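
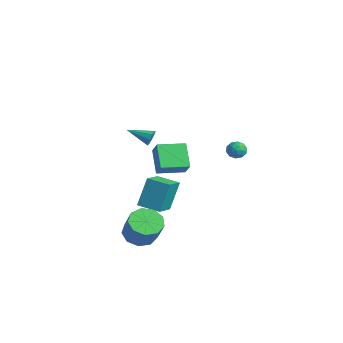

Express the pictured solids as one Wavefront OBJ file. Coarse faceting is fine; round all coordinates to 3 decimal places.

v 1.335 -2.299 0.072
v 0.169 -1.884 1.238
v 1.779 -0.714 -0.047
v 0.613 -0.299 1.119
v 2.147 -2.461 0.941
v 0.981 -2.046 2.107
v 2.591 -0.876 0.822
v 1.425 -0.461 1.988
v -3.349 -0.243 -5.147
v -3.565 0.547 -3.257
v -2.184 0.577 -5.356
v -2.4 1.367 -3.466
v -2.36 -1.487 -4.514
v -2.576 -0.697 -2.624
v -1.195 -0.667 -4.723
v -1.411 0.123 -2.833
v 0.409 3.945 -0.544
v 0.735 3.398 -0.464
v -0.195 3.702 0.264
v 0.131 3.155 0.344
v 0.412 3.718 0.469
v 0.786 3.868 -0.03
v -0.246 3.232 -0.17
v 0.128 3.382 -0.669
v 0.331 2.958 -0.233
v 0.737 3.258 0.162
v -0.197 3.842 -0.362
v 0.209 4.142 0.033
v 0.625 3.693 -0.575
v -0.085 3.407 0.375
v 0.08 3.738 0.448
v 0.272 3.417 0.495
v 0.655 3.969 -0.32
v 0.847 3.648 -0.273
v 0.657 3.836 0.275
v -0.307 3.452 0.073
v -0.115 3.131 0.12
v 0.268 3.683 -0.695
v 0.46 3.362 -0.648
v -0.117 3.264 -0.475
v 0.579 3.113 -0.392
v 0.224 2.97 0.083
v 0.003 3.015 -0.219
v 0.222 3.103 -0.512
v 0.818 3.29 -0.16
v 0.463 3.147 0.315
v 0.628 3.478 0.388
v 0.848 3.566 0.095
v 0.581 3.031 -0.024
v 0.077 3.953 -0.515
v -0.278 3.81 -0.04
v -0.308 3.534 -0.295
v -0.088 3.622 -0.588
v 0.316 4.13 -0.283
v -0.039 3.987 0.192
v 0.318 3.997 0.312
v 0.537 4.085 0.019
v -0.041 4.069 -0.176
v 1.534 -3.46 -4.229
v 2.372 -3.254 -4.791
v 3.384 -3.394 -3.333
v 2.546 -3.6 -2.771
v 2.096 -2.655 -4.541
v 3.108 -2.796 -3.084
v 1.557 -2.433 -4.146
v 2.569 -2.574 -2.688
v 1.007 -2.692 -3.789
v 2.019 -2.832 -2.331
v 0.704 -3.309 -3.638
v 1.716 -3.45 -2.18
v 0.789 -3.997 -3.764
v 1.801 -4.138 -2.306
v 1.223 -4.434 -4.107
v 2.234 -4.574 -2.649
v 1.802 -4.415 -4.507
v 2.814 -4.555 -3.049
v 2.256 -3.948 -4.777
v 3.268 -4.089 -3.319
v 2.438 -3.192 3.558
v 2.747 -3.307 3.985
v 1.462 -4.168 4.002
v 2.513 -3.034 4.069
v 2.243 -2.835 3.914
v 2.064 -2.803 3.592
v 2.06 -2.953 3.255
v 2.233 -3.214 3.059
v 2.501 -3.465 3.097
v 2.74 -3.588 3.35
v 2.837 -3.525 3.701
f 2 4 1
f 5 2 1
f 1 4 3
f 3 5 1
f 2 8 4
f 6 2 5
f 6 8 2
f 4 8 3
f 7 5 3
f 3 8 7
f 7 6 5
f 8 6 7
f 10 12 9
f 13 10 9
f 9 12 11
f 11 13 9
f 10 16 12
f 14 10 13
f 14 16 10
f 12 16 11
f 15 13 11
f 11 16 15
f 15 14 13
f 16 14 15
f 17 54 33
f 54 28 57
f 33 57 22
f 54 57 33
f 17 33 29
f 33 22 34
f 29 34 18
f 33 34 29
f 17 29 38
f 29 18 39
f 38 39 24
f 29 39 38
f 17 38 50
f 38 24 53
f 50 53 27
f 38 53 50
f 17 50 54
f 50 27 58
f 54 58 28
f 50 58 54
f 18 34 45
f 34 22 48
f 45 48 26
f 34 48 45
f 22 57 35
f 57 28 56
f 35 56 21
f 57 56 35
f 28 58 55
f 58 27 51
f 55 51 19
f 58 51 55
f 27 53 52
f 53 24 40
f 52 40 23
f 53 40 52
f 24 39 44
f 39 18 41
f 44 41 25
f 39 41 44
f 20 46 32
f 46 26 47
f 32 47 21
f 46 47 32
f 20 32 30
f 32 21 31
f 30 31 19
f 32 31 30
f 20 30 37
f 30 19 36
f 37 36 23
f 30 36 37
f 20 37 42
f 37 23 43
f 42 43 25
f 37 43 42
f 20 42 46
f 42 25 49
f 46 49 26
f 42 49 46
f 21 47 35
f 47 26 48
f 35 48 22
f 47 48 35
f 19 31 55
f 31 21 56
f 55 56 28
f 31 56 55
f 23 36 52
f 36 19 51
f 52 51 27
f 36 51 52
f 25 43 44
f 43 23 40
f 44 40 24
f 43 40 44
f 26 49 45
f 49 25 41
f 45 41 18
f 49 41 45
f 60 59 63
f 60 63 61
f 61 63 64
f 61 64 62
f 63 59 65
f 63 65 64
f 64 65 66
f 64 66 62
f 65 59 67
f 65 67 66
f 66 67 68
f 66 68 62
f 67 59 69
f 67 69 68
f 68 69 70
f 68 70 62
f 69 59 71
f 69 71 70
f 70 71 72
f 70 72 62
f 71 59 73
f 71 73 72
f 72 73 74
f 72 74 62
f 73 59 75
f 73 75 74
f 74 75 76
f 74 76 62
f 75 59 77
f 75 77 76
f 76 77 78
f 76 78 62
f 77 59 60
f 77 60 78
f 78 60 61
f 78 61 62
f 80 79 82
f 80 82 81
f 82 79 83
f 82 83 81
f 83 79 84
f 83 84 81
f 84 79 85
f 84 85 81
f 85 79 86
f 85 86 81
f 86 79 87
f 86 87 81
f 87 79 88
f 87 88 81
f 88 79 89
f 88 89 81
f 89 79 80
f 89 80 81



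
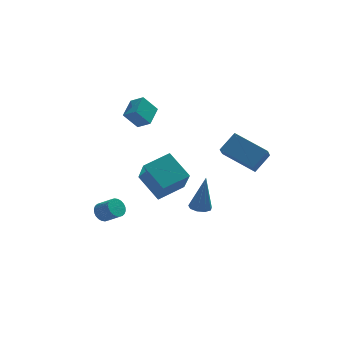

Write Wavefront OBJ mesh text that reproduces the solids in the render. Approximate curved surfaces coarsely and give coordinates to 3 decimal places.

v -0.963 2.827 1.035
v -1.723 2.851 1.989
v -0.391 3.914 1.464
v -1.152 3.938 2.417
v -0.368 2.322 1.523
v -1.129 2.346 2.476
v 0.203 3.409 1.951
v -0.557 3.433 2.905
v -3.244 0.067 -3.52
v -2.831 0.5 -3.561
v -2.163 -0.074 -2.902
v -2.576 -0.507 -2.86
v -2.953 0.571 -3.375
v -2.286 -0.002 -2.715
v -3.12 0.566 -3.211
v -2.452 -0.008 -2.551
v -3.306 0.485 -3.094
v -2.638 -0.089 -2.434
v -3.482 0.34 -3.041
v -2.814 -0.234 -2.382
v -3.622 0.153 -3.062
v -2.954 -0.421 -2.402
v -3.704 -0.046 -3.152
v -3.037 -0.62 -2.493
v -3.717 -0.229 -3.298
v -3.049 -0.803 -2.639
v -3.657 -0.366 -3.478
v -2.989 -0.94 -2.819
v -3.534 -0.438 -3.665
v -2.867 -1.011 -3.005
v -3.368 -0.432 -3.829
v -2.7 -1.006 -3.169
v -3.182 -0.351 -3.946
v -2.514 -0.925 -3.286
v -3.006 -0.206 -3.998
v -2.338 -0.78 -3.339
v -2.866 -0.019 -3.978
v -2.198 -0.593 -3.318
v -2.783 0.18 -3.887
v -2.116 -0.394 -3.228
v -2.771 0.363 -3.741
v -2.103 -0.211 -3.082
v -1.511 -0.911 -0.429
v -1.441 -2.074 1.11
v -0.074 -0.302 -0.034
v -0.004 -1.464 1.505
v -0.716 -2.156 -1.405
v -0.646 -3.318 0.134
v 0.721 -1.546 -1.01
v 0.791 -2.709 0.529
v 1.561 -1.477 -2.681
v 2.163 -1.452 -2.774
v 1.879 -1.343 -0.599
v 2.003 -1.066 -2.775
v 1.635 -0.873 -2.731
v 1.233 -0.963 -2.664
v 0.985 -1.293 -2.605
v 1.006 -1.709 -2.581
v 1.287 -2.016 -2.604
v 1.696 -2.071 -2.663
v 2.042 -1.848 -2.73
v 4.019 -3.105 0.706
v 3.713 -3.94 1.542
v 2.597 -1.863 1.425
v 2.291 -2.698 2.26
v 4.869 -2.602 1.52
v 4.563 -3.437 2.355
v 3.447 -1.36 2.238
v 3.141 -2.195 3.074
f 2 4 1
f 5 2 1
f 1 4 3
f 3 5 1
f 2 8 4
f 6 2 5
f 6 8 2
f 4 8 3
f 7 5 3
f 3 8 7
f 7 6 5
f 8 6 7
f 10 9 13
f 10 13 11
f 11 13 14
f 11 14 12
f 13 9 15
f 13 15 14
f 14 15 16
f 14 16 12
f 15 9 17
f 15 17 16
f 16 17 18
f 16 18 12
f 17 9 19
f 17 19 18
f 18 19 20
f 18 20 12
f 19 9 21
f 19 21 20
f 20 21 22
f 20 22 12
f 21 9 23
f 21 23 22
f 22 23 24
f 22 24 12
f 23 9 25
f 23 25 24
f 24 25 26
f 24 26 12
f 25 9 27
f 25 27 26
f 26 27 28
f 26 28 12
f 27 9 29
f 27 29 28
f 28 29 30
f 28 30 12
f 29 9 31
f 29 31 30
f 30 31 32
f 30 32 12
f 31 9 33
f 31 33 32
f 32 33 34
f 32 34 12
f 33 9 35
f 33 35 34
f 34 35 36
f 34 36 12
f 35 9 37
f 35 37 36
f 36 37 38
f 36 38 12
f 37 9 39
f 37 39 38
f 38 39 40
f 38 40 12
f 39 9 41
f 39 41 40
f 40 41 42
f 40 42 12
f 41 9 10
f 41 10 42
f 42 10 11
f 42 11 12
f 44 46 43
f 47 44 43
f 43 46 45
f 45 47 43
f 44 50 46
f 48 44 47
f 48 50 44
f 46 50 45
f 49 47 45
f 45 50 49
f 49 48 47
f 50 48 49
f 52 51 54
f 52 54 53
f 54 51 55
f 54 55 53
f 55 51 56
f 55 56 53
f 56 51 57
f 56 57 53
f 57 51 58
f 57 58 53
f 58 51 59
f 58 59 53
f 59 51 60
f 59 60 53
f 60 51 61
f 60 61 53
f 61 51 52
f 61 52 53
f 63 65 62
f 66 63 62
f 62 65 64
f 64 66 62
f 63 69 65
f 67 63 66
f 67 69 63
f 65 69 64
f 68 66 64
f 64 69 68
f 68 67 66
f 69 67 68



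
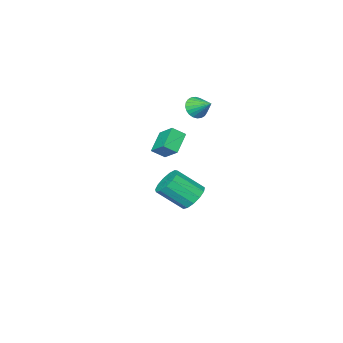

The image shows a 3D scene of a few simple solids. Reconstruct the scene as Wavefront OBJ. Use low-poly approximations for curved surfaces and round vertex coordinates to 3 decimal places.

v -0.706 0.358 3.403
v -0.424 0.025 3.975
v -0.774 1.422 4.057
v -0.192 0.118 3.847
v -0.039 0.249 3.651
v 0.013 0.396 3.418
v -0.044 0.537 3.182
v -0.202 0.651 2.98
v -0.437 0.721 2.842
v -0.713 0.735 2.79
v -0.987 0.692 2.831
v -1.219 0.598 2.959
v -1.372 0.468 3.155
v -1.425 0.321 3.388
v -1.367 0.18 3.624
v -1.209 0.065 3.826
v -0.974 -0.004 3.964
v -0.699 -0.018 4.017
v -0.635 0.249 -3.328
v 0.128 0.637 -3.636
v 1.138 -0.381 -2.421
v 0.375 -0.769 -2.112
v -0.039 0.932 -3.251
v 0.971 -0.086 -2.036
v -0.395 1.01 -2.89
v 0.616 -0.008 -1.675
v -0.827 0.846 -2.668
v 0.183 -0.172 -1.453
v -1.198 0.493 -2.656
v -0.188 -0.525 -1.44
v -1.391 0.062 -2.856
v -0.381 -0.956 -1.641
v -1.343 -0.309 -3.207
v -0.333 -1.327 -1.991
v -1.071 -0.503 -3.596
v -0.061 -1.521 -2.38
v -0.66 -0.459 -3.899
v 0.35 -1.477 -2.684
v -0.242 -0.189 -4.022
v 0.768 -1.207 -2.806
v 0.052 0.219 -3.924
v 1.062 -0.799 -2.708
v 2.937 2.768 3.264
v 3.496 2.377 3.737
v 3.011 3.779 4.012
v 3.57 3.388 4.485
v 3.91 3.252 2.515
v 4.469 2.861 2.988
v 3.984 4.263 3.263
v 4.543 3.872 3.736
f 2 1 4
f 2 4 3
f 4 1 5
f 4 5 3
f 5 1 6
f 5 6 3
f 6 1 7
f 6 7 3
f 7 1 8
f 7 8 3
f 8 1 9
f 8 9 3
f 9 1 10
f 9 10 3
f 10 1 11
f 10 11 3
f 11 1 12
f 11 12 3
f 12 1 13
f 12 13 3
f 13 1 14
f 13 14 3
f 14 1 15
f 14 15 3
f 15 1 16
f 15 16 3
f 16 1 17
f 16 17 3
f 17 1 18
f 17 18 3
f 18 1 2
f 18 2 3
f 20 19 23
f 20 23 21
f 21 23 24
f 21 24 22
f 23 19 25
f 23 25 24
f 24 25 26
f 24 26 22
f 25 19 27
f 25 27 26
f 26 27 28
f 26 28 22
f 27 19 29
f 27 29 28
f 28 29 30
f 28 30 22
f 29 19 31
f 29 31 30
f 30 31 32
f 30 32 22
f 31 19 33
f 31 33 32
f 32 33 34
f 32 34 22
f 33 19 35
f 33 35 34
f 34 35 36
f 34 36 22
f 35 19 37
f 35 37 36
f 36 37 38
f 36 38 22
f 37 19 39
f 37 39 38
f 38 39 40
f 38 40 22
f 39 19 41
f 39 41 40
f 40 41 42
f 40 42 22
f 41 19 20
f 41 20 42
f 42 20 21
f 42 21 22
f 44 46 43
f 47 44 43
f 43 46 45
f 45 47 43
f 44 50 46
f 48 44 47
f 48 50 44
f 46 50 45
f 49 47 45
f 45 50 49
f 49 48 47
f 50 48 49



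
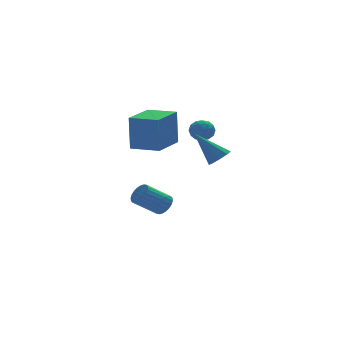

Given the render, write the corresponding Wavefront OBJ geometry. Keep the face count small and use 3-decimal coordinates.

v 0.751 0.508 2.662
v 1.066 0.733 2.035
v 1.394 -0.493 2.625
v 1.709 -0.268 1.998
v 1.861 0.076 2.631
v 1.463 0.695 2.654
v 0.997 -0.455 2.006
v 0.599 0.164 2.029
v 1.217 0.138 1.63
v 1.751 0.466 2.016
v 0.709 -0.226 2.644
v 1.243 0.102 3.03
v 0.852 0.709 2.352
v 1.608 -0.469 2.308
v 1.697 -0.266 2.68
v 1.882 -0.134 2.312
v 1.086 0.686 2.715
v 1.27 0.819 2.347
v 1.738 0.432 2.697
v 1.19 -0.579 2.313
v 1.374 -0.446 1.945
v 0.578 0.374 2.348
v 0.763 0.506 1.98
v 0.722 -0.192 1.963
v 1.126 0.491 1.745
v 1.504 -0.098 1.724
v 1.086 -0.208 1.729
v 0.852 0.156 1.742
v 1.44 0.684 1.972
v 1.818 0.095 1.951
v 1.907 0.298 2.322
v 1.673 0.662 2.336
v 1.529 0.334 1.734
v 0.642 0.145 2.709
v 1.02 -0.444 2.688
v 0.787 -0.422 2.324
v 0.553 -0.058 2.338
v 0.956 0.338 2.936
v 1.334 -0.251 2.915
v 1.608 0.084 2.918
v 1.374 0.448 2.931
v 0.931 -0.094 2.926
v -0.049 -4.359 2.049
v 0.447 -4.575 2.492
v -0.991 -3.401 3.571
v 0.57 -4.153 2.303
v 0.403 -3.828 1.994
v 0.024 -3.75 1.711
v -0.389 -3.958 1.587
v -0.643 -4.353 1.678
v -0.619 -4.751 1.943
v -0.329 -4.966 2.258
v 0.092 -4.896 2.475
v -3.208 -4.048 2.956
v -3.203 -3.903 4.971
v -4.221 -2.799 2.869
v -4.216 -2.655 4.884
v -1.544 -2.705 2.856
v -1.539 -2.561 4.871
v -2.557 -1.457 2.769
v -2.552 -1.312 4.784
v -0.661 0.802 -3.007
v -0.236 0.846 -2.453
v -1.594 0.943 -1.419
v -2.019 0.898 -1.973
v -0.266 1.11 -2.518
v -1.625 1.207 -1.484
v -0.357 1.326 -2.657
v -1.716 1.423 -1.623
v -0.494 1.463 -2.85
v -1.853 1.56 -1.816
v -0.656 1.499 -3.067
v -2.015 1.596 -2.033
v -0.819 1.429 -3.274
v -2.178 1.526 -2.24
v -0.958 1.263 -3.441
v -2.317 1.36 -2.407
v -1.052 1.027 -3.542
v -2.41 1.124 -2.508
v -1.086 0.757 -3.561
v -2.444 0.854 -2.527
v -1.055 0.493 -3.496
v -2.414 0.59 -2.462
v -0.964 0.277 -3.357
v -2.323 0.374 -2.323
v -0.827 0.14 -3.164
v -2.186 0.237 -2.13
v -0.665 0.104 -2.947
v -2.024 0.201 -1.913
v -0.502 0.174 -2.74
v -1.861 0.271 -1.706
v -0.363 0.34 -2.573
v -1.722 0.437 -1.539
v -0.27 0.576 -2.472
v -1.628 0.673 -1.438
f 1 38 17
f 38 12 41
f 17 41 6
f 38 41 17
f 1 17 13
f 17 6 18
f 13 18 2
f 17 18 13
f 1 13 22
f 13 2 23
f 22 23 8
f 13 23 22
f 1 22 34
f 22 8 37
f 34 37 11
f 22 37 34
f 1 34 38
f 34 11 42
f 38 42 12
f 34 42 38
f 2 18 29
f 18 6 32
f 29 32 10
f 18 32 29
f 6 41 19
f 41 12 40
f 19 40 5
f 41 40 19
f 12 42 39
f 42 11 35
f 39 35 3
f 42 35 39
f 11 37 36
f 37 8 24
f 36 24 7
f 37 24 36
f 8 23 28
f 23 2 25
f 28 25 9
f 23 25 28
f 4 30 16
f 30 10 31
f 16 31 5
f 30 31 16
f 4 16 14
f 16 5 15
f 14 15 3
f 16 15 14
f 4 14 21
f 14 3 20
f 21 20 7
f 14 20 21
f 4 21 26
f 21 7 27
f 26 27 9
f 21 27 26
f 4 26 30
f 26 9 33
f 30 33 10
f 26 33 30
f 5 31 19
f 31 10 32
f 19 32 6
f 31 32 19
f 3 15 39
f 15 5 40
f 39 40 12
f 15 40 39
f 7 20 36
f 20 3 35
f 36 35 11
f 20 35 36
f 9 27 28
f 27 7 24
f 28 24 8
f 27 24 28
f 10 33 29
f 33 9 25
f 29 25 2
f 33 25 29
f 44 43 46
f 44 46 45
f 46 43 47
f 46 47 45
f 47 43 48
f 47 48 45
f 48 43 49
f 48 49 45
f 49 43 50
f 49 50 45
f 50 43 51
f 50 51 45
f 51 43 52
f 51 52 45
f 52 43 53
f 52 53 45
f 53 43 44
f 53 44 45
f 55 57 54
f 58 55 54
f 54 57 56
f 56 58 54
f 55 61 57
f 59 55 58
f 59 61 55
f 57 61 56
f 60 58 56
f 56 61 60
f 60 59 58
f 61 59 60
f 63 62 66
f 63 66 64
f 64 66 67
f 64 67 65
f 66 62 68
f 66 68 67
f 67 68 69
f 67 69 65
f 68 62 70
f 68 70 69
f 69 70 71
f 69 71 65
f 70 62 72
f 70 72 71
f 71 72 73
f 71 73 65
f 72 62 74
f 72 74 73
f 73 74 75
f 73 75 65
f 74 62 76
f 74 76 75
f 75 76 77
f 75 77 65
f 76 62 78
f 76 78 77
f 77 78 79
f 77 79 65
f 78 62 80
f 78 80 79
f 79 80 81
f 79 81 65
f 80 62 82
f 80 82 81
f 81 82 83
f 81 83 65
f 82 62 84
f 82 84 83
f 83 84 85
f 83 85 65
f 84 62 86
f 84 86 85
f 85 86 87
f 85 87 65
f 86 62 88
f 86 88 87
f 87 88 89
f 87 89 65
f 88 62 90
f 88 90 89
f 89 90 91
f 89 91 65
f 90 62 92
f 90 92 91
f 91 92 93
f 91 93 65
f 92 62 94
f 92 94 93
f 93 94 95
f 93 95 65
f 94 62 63
f 94 63 95
f 95 63 64
f 95 64 65



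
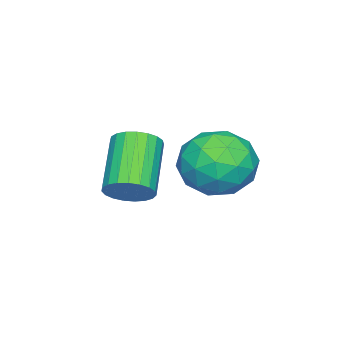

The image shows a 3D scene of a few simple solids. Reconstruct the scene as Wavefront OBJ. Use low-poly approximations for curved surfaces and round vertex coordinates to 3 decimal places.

v 0.517 -0.385 0.125
v 1.035 -0.472 0.729
v -0.538 -1.042 1.998
v -1.057 -0.955 1.395
v 0.945 -0.154 0.76
v -0.628 -0.724 2.029
v 0.781 0.125 0.682
v -0.792 -0.445 1.951
v 0.571 0.316 0.508
v -1.002 -0.254 1.777
v 0.352 0.385 0.267
v -1.221 -0.185 1.537
v 0.161 0.321 0.002
v -1.412 -0.249 1.271
v 0.032 0.135 -0.241
v -1.541 -0.435 1.028
v -0.013 -0.14 -0.422
v -1.587 -0.711 0.847
v 0.033 -0.459 -0.507
v -1.54 -1.029 0.762
v 0.162 -0.764 -0.484
v -1.411 -1.334 0.785
v 0.353 -1.004 -0.355
v -1.22 -1.574 0.914
v 0.573 -1.137 -0.143
v -1 -1.707 1.127
v 0.782 -1.14 0.116
v -0.791 -1.71 1.385
v 0.946 -1.012 0.376
v -0.627 -1.582 1.645
v 1.035 -0.776 0.593
v -0.538 -1.346 1.862
v -0.405 3.12 1.454
v 0.437 2.325 1.954
v -1.517 1.535 0.806
v -0.675 0.74 1.306
v -1.402 1.445 2.059
v -0.715 2.424 2.459
v -0.365 1.436 0.301
v 0.322 2.415 0.701
v 0.462 1.284 1.242
v -0.179 1.289 2.328
v -0.901 2.571 0.432
v -1.542 2.576 1.518
v 0.114 2.862 1.761
v -1.194 0.998 0.999
v -1.621 1.413 1.442
v -1.126 0.945 1.736
v -0.563 2.92 2.058
v -0.069 2.453 2.352
v -1.15 1.935 2.414
v -1.011 1.407 0.408
v -0.517 0.94 0.702
v 0.046 2.915 1.024
v 0.541 2.447 1.318
v 0.07 1.925 0.346
v 0.623 1.782 1.636
v -0.031 0.851 1.255
v 0.152 1.26 0.664
v 0.556 1.835 0.9
v 0.246 1.785 2.275
v -0.407 0.854 1.894
v -0.835 1.268 2.337
v -0.431 1.844 2.572
v 0.261 1.174 1.856
v -0.673 3.006 0.866
v -1.326 2.075 0.485
v -0.649 2.016 0.188
v -0.245 2.592 0.423
v -1.049 3.009 1.505
v -1.703 2.078 1.124
v -1.636 2.025 1.86
v -1.232 2.6 2.096
v -1.341 2.686 0.904
f 2 1 5
f 2 5 3
f 3 5 6
f 3 6 4
f 5 1 7
f 5 7 6
f 6 7 8
f 6 8 4
f 7 1 9
f 7 9 8
f 8 9 10
f 8 10 4
f 9 1 11
f 9 11 10
f 10 11 12
f 10 12 4
f 11 1 13
f 11 13 12
f 12 13 14
f 12 14 4
f 13 1 15
f 13 15 14
f 14 15 16
f 14 16 4
f 15 1 17
f 15 17 16
f 16 17 18
f 16 18 4
f 17 1 19
f 17 19 18
f 18 19 20
f 18 20 4
f 19 1 21
f 19 21 20
f 20 21 22
f 20 22 4
f 21 1 23
f 21 23 22
f 22 23 24
f 22 24 4
f 23 1 25
f 23 25 24
f 24 25 26
f 24 26 4
f 25 1 27
f 25 27 26
f 26 27 28
f 26 28 4
f 27 1 29
f 27 29 28
f 28 29 30
f 28 30 4
f 29 1 31
f 29 31 30
f 30 31 32
f 30 32 4
f 31 1 2
f 31 2 32
f 32 2 3
f 32 3 4
f 33 70 49
f 70 44 73
f 49 73 38
f 70 73 49
f 33 49 45
f 49 38 50
f 45 50 34
f 49 50 45
f 33 45 54
f 45 34 55
f 54 55 40
f 45 55 54
f 33 54 66
f 54 40 69
f 66 69 43
f 54 69 66
f 33 66 70
f 66 43 74
f 70 74 44
f 66 74 70
f 34 50 61
f 50 38 64
f 61 64 42
f 50 64 61
f 38 73 51
f 73 44 72
f 51 72 37
f 73 72 51
f 44 74 71
f 74 43 67
f 71 67 35
f 74 67 71
f 43 69 68
f 69 40 56
f 68 56 39
f 69 56 68
f 40 55 60
f 55 34 57
f 60 57 41
f 55 57 60
f 36 62 48
f 62 42 63
f 48 63 37
f 62 63 48
f 36 48 46
f 48 37 47
f 46 47 35
f 48 47 46
f 36 46 53
f 46 35 52
f 53 52 39
f 46 52 53
f 36 53 58
f 53 39 59
f 58 59 41
f 53 59 58
f 36 58 62
f 58 41 65
f 62 65 42
f 58 65 62
f 37 63 51
f 63 42 64
f 51 64 38
f 63 64 51
f 35 47 71
f 47 37 72
f 71 72 44
f 47 72 71
f 39 52 68
f 52 35 67
f 68 67 43
f 52 67 68
f 41 59 60
f 59 39 56
f 60 56 40
f 59 56 60
f 42 65 61
f 65 41 57
f 61 57 34
f 65 57 61



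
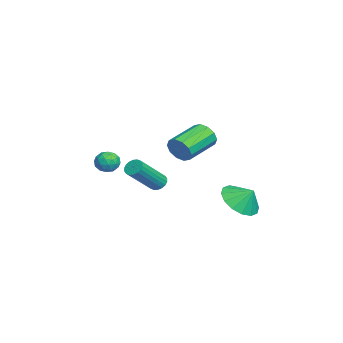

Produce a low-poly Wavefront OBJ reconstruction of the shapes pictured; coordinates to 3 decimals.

v 2.03 2.221 -1.384
v 3.027 1.822 -1.492
v 2.35 2.819 -0.636
v 3.01 2.262 -1.836
v 2.73 2.692 -2.059
v 2.262 2.995 -2.101
v 1.732 3.091 -1.951
v 1.282 2.954 -1.649
v 1.032 2.621 -1.277
v 1.05 2.18 -0.933
v 1.33 1.751 -0.71
v 1.797 1.448 -0.668
v 2.327 1.351 -0.818
v 2.778 1.488 -1.119
v 4.079 -0.533 2.524
v 4.441 -0.402 3.12
v 3.224 0.724 3.612
v 2.861 0.593 3.016
v 4.578 -0.12 2.813
v 3.361 1.006 3.306
v 4.524 0.004 2.396
v 3.307 1.131 2.888
v 4.3 -0.077 2.027
v 3.083 1.05 2.52
v 3.992 -0.332 1.849
v 2.774 0.794 2.341
v 3.716 -0.664 1.928
v 2.499 0.462 2.42
v 3.579 -0.946 2.234
v 2.362 0.18 2.727
v 3.633 -1.071 2.652
v 2.416 0.056 3.144
v 3.857 -0.99 3.02
v 2.64 0.137 3.513
v 4.166 -0.734 3.199
v 2.948 0.392 3.691
v -0.089 -3.716 0.669
v 0.132 -3.434 0.124
v 0.828 -4.226 0.776
v 1.049 -3.944 0.231
v 0.954 -3.586 0.767
v 0.387 -3.271 0.701
v 0.573 -4.389 0.199
v 0.006 -4.074 0.133
v 0.541 -3.85 -0.167
v 0.776 -3.354 0.185
v 0.184 -4.306 0.715
v 0.419 -3.81 1.067
v -0.059 -3.53 0.387
v 1.019 -4.13 0.513
v 0.963 -3.919 0.828
v 1.093 -3.754 0.508
v 0.091 -3.434 0.726
v 0.22 -3.269 0.406
v 0.704 -3.358 0.784
v 0.74 -4.391 0.494
v 0.869 -4.226 0.174
v -0.133 -3.906 0.392
v -0.003 -3.741 0.072
v 0.256 -4.302 0.116
v 0.311 -3.609 -0.104
v 0.85 -3.909 -0.041
v 0.571 -4.17 -0.06
v 0.237 -3.985 -0.099
v 0.449 -3.317 0.103
v 0.988 -3.617 0.165
v 0.932 -3.407 0.481
v 0.599 -3.222 0.442
v 0.69 -3.562 -0.068
v -0.028 -4.043 0.735
v 0.511 -4.343 0.797
v 0.361 -4.438 0.458
v 0.028 -4.253 0.419
v 0.11 -3.751 0.941
v 0.649 -4.051 1.004
v 0.723 -3.675 0.999
v 0.389 -3.49 0.96
v 0.27 -4.098 0.968
v 0.639 -1.498 -0.795
v 0.925 -1.676 -1.164
v 2.027 -2.781 0.226
v 1.741 -2.602 0.595
v 1.033 -1.492 -1.103
v 2.135 -2.596 0.287
v 1.063 -1.308 -0.98
v 2.165 -2.413 0.41
v 1.009 -1.162 -0.822
v 2.111 -2.267 0.569
v 0.881 -1.083 -0.657
v 1.983 -2.187 0.733
v 0.706 -1.085 -0.52
v 1.808 -2.19 0.87
v 0.517 -1.17 -0.438
v 1.619 -2.274 0.952
v 0.353 -1.319 -0.426
v 1.455 -2.424 0.964
v 0.245 -1.504 -0.487
v 1.347 -2.608 0.903
v 0.215 -1.687 -0.61
v 1.317 -2.792 0.78
v 0.269 -1.833 -0.769
v 1.371 -2.938 0.622
v 0.397 -1.913 -0.933
v 1.499 -3.017 0.457
v 0.572 -1.91 -1.07
v 1.674 -3.015 0.32
v 0.761 -1.826 -1.152
v 1.863 -2.93 0.238
f 2 1 4
f 2 4 3
f 4 1 5
f 4 5 3
f 5 1 6
f 5 6 3
f 6 1 7
f 6 7 3
f 7 1 8
f 7 8 3
f 8 1 9
f 8 9 3
f 9 1 10
f 9 10 3
f 10 1 11
f 10 11 3
f 11 1 12
f 11 12 3
f 12 1 13
f 12 13 3
f 13 1 14
f 13 14 3
f 14 1 2
f 14 2 3
f 16 15 19
f 16 19 17
f 17 19 20
f 17 20 18
f 19 15 21
f 19 21 20
f 20 21 22
f 20 22 18
f 21 15 23
f 21 23 22
f 22 23 24
f 22 24 18
f 23 15 25
f 23 25 24
f 24 25 26
f 24 26 18
f 25 15 27
f 25 27 26
f 26 27 28
f 26 28 18
f 27 15 29
f 27 29 28
f 28 29 30
f 28 30 18
f 29 15 31
f 29 31 30
f 30 31 32
f 30 32 18
f 31 15 33
f 31 33 32
f 32 33 34
f 32 34 18
f 33 15 35
f 33 35 34
f 34 35 36
f 34 36 18
f 35 15 16
f 35 16 36
f 36 16 17
f 36 17 18
f 37 74 53
f 74 48 77
f 53 77 42
f 74 77 53
f 37 53 49
f 53 42 54
f 49 54 38
f 53 54 49
f 37 49 58
f 49 38 59
f 58 59 44
f 49 59 58
f 37 58 70
f 58 44 73
f 70 73 47
f 58 73 70
f 37 70 74
f 70 47 78
f 74 78 48
f 70 78 74
f 38 54 65
f 54 42 68
f 65 68 46
f 54 68 65
f 42 77 55
f 77 48 76
f 55 76 41
f 77 76 55
f 48 78 75
f 78 47 71
f 75 71 39
f 78 71 75
f 47 73 72
f 73 44 60
f 72 60 43
f 73 60 72
f 44 59 64
f 59 38 61
f 64 61 45
f 59 61 64
f 40 66 52
f 66 46 67
f 52 67 41
f 66 67 52
f 40 52 50
f 52 41 51
f 50 51 39
f 52 51 50
f 40 50 57
f 50 39 56
f 57 56 43
f 50 56 57
f 40 57 62
f 57 43 63
f 62 63 45
f 57 63 62
f 40 62 66
f 62 45 69
f 66 69 46
f 62 69 66
f 41 67 55
f 67 46 68
f 55 68 42
f 67 68 55
f 39 51 75
f 51 41 76
f 75 76 48
f 51 76 75
f 43 56 72
f 56 39 71
f 72 71 47
f 56 71 72
f 45 63 64
f 63 43 60
f 64 60 44
f 63 60 64
f 46 69 65
f 69 45 61
f 65 61 38
f 69 61 65
f 80 79 83
f 80 83 81
f 81 83 84
f 81 84 82
f 83 79 85
f 83 85 84
f 84 85 86
f 84 86 82
f 85 79 87
f 85 87 86
f 86 87 88
f 86 88 82
f 87 79 89
f 87 89 88
f 88 89 90
f 88 90 82
f 89 79 91
f 89 91 90
f 90 91 92
f 90 92 82
f 91 79 93
f 91 93 92
f 92 93 94
f 92 94 82
f 93 79 95
f 93 95 94
f 94 95 96
f 94 96 82
f 95 79 97
f 95 97 96
f 96 97 98
f 96 98 82
f 97 79 99
f 97 99 98
f 98 99 100
f 98 100 82
f 99 79 101
f 99 101 100
f 100 101 102
f 100 102 82
f 101 79 103
f 101 103 102
f 102 103 104
f 102 104 82
f 103 79 105
f 103 105 104
f 104 105 106
f 104 106 82
f 105 79 107
f 105 107 106
f 106 107 108
f 106 108 82
f 107 79 80
f 107 80 108
f 108 80 81
f 108 81 82



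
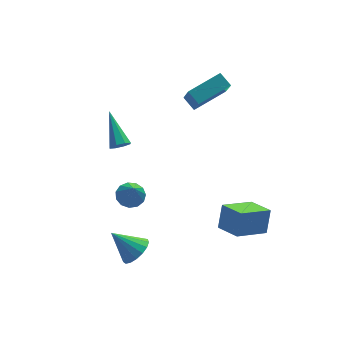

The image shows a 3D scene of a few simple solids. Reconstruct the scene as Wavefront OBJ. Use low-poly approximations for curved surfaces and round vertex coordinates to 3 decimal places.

v 1.714 -2.714 -3.317
v 2.092 -2.181 -2.124
v 1.203 -1.441 -3.723
v 1.581 -0.909 -2.53
v 3.399 -2.271 -4.05
v 3.777 -1.739 -2.857
v 2.888 -0.999 -4.456
v 3.266 -0.466 -3.263
v 1.592 2.742 2.151
v 1.271 3.421 2.628
v 1.726 3.85 0.663
v 1.405 4.53 1.141
v 3.415 3.23 2.679
v 3.094 3.91 3.157
v 3.549 4.339 1.192
v 3.228 5.018 1.669
v -2.928 -1.368 -4.36
v -2.501 -1.801 -3.737
v -3.952 -0.712 -3.2
v -2.298 -1.438 -3.764
v -2.24 -1.059 -3.926
v -2.339 -0.751 -4.188
v -2.573 -0.585 -4.49
v -2.889 -0.597 -4.761
v -3.213 -0.787 -4.941
v -3.472 -1.109 -4.987
v -3.607 -1.491 -4.89
v -3.586 -1.845 -4.671
v -3.414 -2.089 -4.381
v -3.131 -2.169 -4.086
v -2.802 -2.065 -3.854
v -2.821 1.348 1.432
v -2.293 1.446 1.312
v -2.859 3.012 2.628
v -2.558 1.633 1.043
v -2.976 1.653 1.002
v -3.304 1.494 1.213
v -3.348 1.249 1.553
v -3.084 1.062 1.822
v -2.665 1.042 1.862
v -2.338 1.201 1.651
v -2.605 0.487 -1.758
v -1.881 0.343 -1.814
v -2.655 -0.267 -0.462
v -1.914 0.702 -1.606
v -2.165 0.994 -1.446
v -2.557 1.124 -1.385
v -2.963 1.053 -1.443
v -3.256 0.801 -1.6
v -3.342 0.45 -1.808
v -3.195 0.111 -2
v -2.859 -0.109 -2.115
v -2.444 -0.14 -2.116
v -2.079 0.029 -2.004
f 2 4 1
f 5 2 1
f 1 4 3
f 3 5 1
f 2 8 4
f 6 2 5
f 6 8 2
f 4 8 3
f 7 5 3
f 3 8 7
f 7 6 5
f 8 6 7
f 10 12 9
f 13 10 9
f 9 12 11
f 11 13 9
f 10 16 12
f 14 10 13
f 14 16 10
f 12 16 11
f 15 13 11
f 11 16 15
f 15 14 13
f 16 14 15
f 18 17 20
f 18 20 19
f 20 17 21
f 20 21 19
f 21 17 22
f 21 22 19
f 22 17 23
f 22 23 19
f 23 17 24
f 23 24 19
f 24 17 25
f 24 25 19
f 25 17 26
f 25 26 19
f 26 17 27
f 26 27 19
f 27 17 28
f 27 28 19
f 28 17 29
f 28 29 19
f 29 17 30
f 29 30 19
f 30 17 31
f 30 31 19
f 31 17 18
f 31 18 19
f 33 32 35
f 33 35 34
f 35 32 36
f 35 36 34
f 36 32 37
f 36 37 34
f 37 32 38
f 37 38 34
f 38 32 39
f 38 39 34
f 39 32 40
f 39 40 34
f 40 32 41
f 40 41 34
f 41 32 33
f 41 33 34
f 43 42 45
f 43 45 44
f 45 42 46
f 45 46 44
f 46 42 47
f 46 47 44
f 47 42 48
f 47 48 44
f 48 42 49
f 48 49 44
f 49 42 50
f 49 50 44
f 50 42 51
f 50 51 44
f 51 42 52
f 51 52 44
f 52 42 53
f 52 53 44
f 53 42 54
f 53 54 44
f 54 42 43
f 54 43 44



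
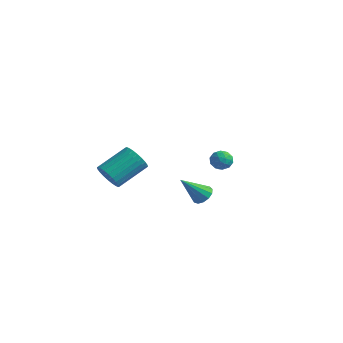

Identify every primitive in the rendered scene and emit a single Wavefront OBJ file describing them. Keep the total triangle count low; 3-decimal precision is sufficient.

v 3.779 0.994 0.852
v 4.34 0.684 0.877
v 3.52 0.456 0.003
v 4.081 0.146 0.028
v 3.634 0.038 0.475
v 3.794 0.37 1
v 4.066 0.77 -0.12
v 4.226 1.102 0.405
v 4.517 0.545 0.276
v 4.25 0.093 0.644
v 3.61 1.047 0.236
v 3.343 0.595 0.604
v 4.082 0.886 0.939
v 3.778 0.254 -0.059
v 3.515 0.19 0.204
v 3.845 0.008 0.219
v 3.762 0.702 1.011
v 4.091 0.519 1.026
v 3.676 0.14 0.79
v 3.769 0.621 -0.146
v 4.098 0.438 -0.131
v 4.015 1.132 0.661
v 4.345 0.95 0.676
v 4.184 1 0.09
v 4.516 0.622 0.601
v 4.364 0.306 0.102
v 4.355 0.673 0.014
v 4.449 0.868 0.323
v 4.359 0.356 0.817
v 4.207 0.04 0.318
v 3.944 -0.023 0.581
v 4.039 0.172 0.889
v 4.463 0.275 0.464
v 3.653 1.1 0.562
v 3.501 0.784 0.063
v 3.821 0.968 -0.009
v 3.916 1.163 0.299
v 3.496 0.834 0.778
v 3.344 0.518 0.279
v 3.411 0.272 0.557
v 3.505 0.467 0.866
v 3.397 0.865 0.416
v 0.877 2.963 -4.358
v 1.494 2.695 -4.264
v 0.203 1.897 -2.962
v 1.475 3.003 -4.038
v 1.266 3.299 -3.913
v 0.933 3.488 -3.929
v 0.582 3.51 -4.082
v 0.325 3.358 -4.322
v 0.242 3.081 -4.573
v 0.362 2.766 -4.756
v 0.644 2.514 -4.812
v 1.001 2.404 -4.724
v 1.318 2.471 -4.52
v -3.453 0.282 -3.343
v -2.956 0.522 -4.041
v -2.41 2.258 -3.055
v -2.907 2.018 -2.357
v -3.262 0.665 -4.123
v -2.715 2.401 -3.137
v -3.597 0.749 -4.087
v -3.05 2.486 -3.101
v -3.91 0.763 -3.937
v -3.363 2.499 -2.951
v -4.153 0.703 -3.696
v -3.607 2.439 -2.71
v -4.29 0.579 -3.402
v -3.744 2.315 -2.416
v -4.3 0.41 -3.099
v -3.753 2.146 -2.113
v -4.18 0.221 -2.833
v -3.634 1.957 -1.847
v -3.95 0.042 -2.645
v -3.404 1.778 -1.659
v -3.645 -0.101 -2.563
v -3.098 1.635 -1.577
v -3.31 -0.186 -2.599
v -2.763 1.551 -1.613
v -2.997 -0.199 -2.749
v -2.45 1.537 -1.763
v -2.753 -0.139 -2.99
v -2.207 1.597 -2.004
v -2.616 -0.015 -3.284
v -2.07 1.721 -2.298
v -2.607 0.154 -3.587
v -2.06 1.89 -2.601
v -2.726 0.343 -3.853
v -2.18 2.079 -2.867
f 1 38 17
f 38 12 41
f 17 41 6
f 38 41 17
f 1 17 13
f 17 6 18
f 13 18 2
f 17 18 13
f 1 13 22
f 13 2 23
f 22 23 8
f 13 23 22
f 1 22 34
f 22 8 37
f 34 37 11
f 22 37 34
f 1 34 38
f 34 11 42
f 38 42 12
f 34 42 38
f 2 18 29
f 18 6 32
f 29 32 10
f 18 32 29
f 6 41 19
f 41 12 40
f 19 40 5
f 41 40 19
f 12 42 39
f 42 11 35
f 39 35 3
f 42 35 39
f 11 37 36
f 37 8 24
f 36 24 7
f 37 24 36
f 8 23 28
f 23 2 25
f 28 25 9
f 23 25 28
f 4 30 16
f 30 10 31
f 16 31 5
f 30 31 16
f 4 16 14
f 16 5 15
f 14 15 3
f 16 15 14
f 4 14 21
f 14 3 20
f 21 20 7
f 14 20 21
f 4 21 26
f 21 7 27
f 26 27 9
f 21 27 26
f 4 26 30
f 26 9 33
f 30 33 10
f 26 33 30
f 5 31 19
f 31 10 32
f 19 32 6
f 31 32 19
f 3 15 39
f 15 5 40
f 39 40 12
f 15 40 39
f 7 20 36
f 20 3 35
f 36 35 11
f 20 35 36
f 9 27 28
f 27 7 24
f 28 24 8
f 27 24 28
f 10 33 29
f 33 9 25
f 29 25 2
f 33 25 29
f 44 43 46
f 44 46 45
f 46 43 47
f 46 47 45
f 47 43 48
f 47 48 45
f 48 43 49
f 48 49 45
f 49 43 50
f 49 50 45
f 50 43 51
f 50 51 45
f 51 43 52
f 51 52 45
f 52 43 53
f 52 53 45
f 53 43 54
f 53 54 45
f 54 43 55
f 54 55 45
f 55 43 44
f 55 44 45
f 57 56 60
f 57 60 58
f 58 60 61
f 58 61 59
f 60 56 62
f 60 62 61
f 61 62 63
f 61 63 59
f 62 56 64
f 62 64 63
f 63 64 65
f 63 65 59
f 64 56 66
f 64 66 65
f 65 66 67
f 65 67 59
f 66 56 68
f 66 68 67
f 67 68 69
f 67 69 59
f 68 56 70
f 68 70 69
f 69 70 71
f 69 71 59
f 70 56 72
f 70 72 71
f 71 72 73
f 71 73 59
f 72 56 74
f 72 74 73
f 73 74 75
f 73 75 59
f 74 56 76
f 74 76 75
f 75 76 77
f 75 77 59
f 76 56 78
f 76 78 77
f 77 78 79
f 77 79 59
f 78 56 80
f 78 80 79
f 79 80 81
f 79 81 59
f 80 56 82
f 80 82 81
f 81 82 83
f 81 83 59
f 82 56 84
f 82 84 83
f 83 84 85
f 83 85 59
f 84 56 86
f 84 86 85
f 85 86 87
f 85 87 59
f 86 56 88
f 86 88 87
f 87 88 89
f 87 89 59
f 88 56 57
f 88 57 89
f 89 57 58
f 89 58 59



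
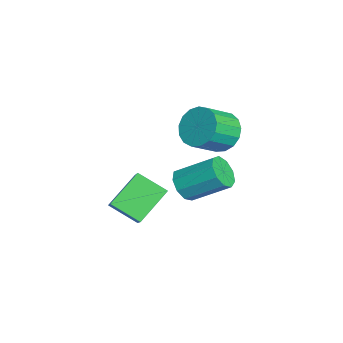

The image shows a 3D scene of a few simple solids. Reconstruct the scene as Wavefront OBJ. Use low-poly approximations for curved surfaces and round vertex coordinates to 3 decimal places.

v 0.03 -1.687 -2.124
v 0.665 -1.967 -1.932
v 0.985 -0.592 -0.984
v 0.35 -0.313 -1.176
v 0.717 -1.697 -2.341
v 1.036 -0.323 -1.393
v 0.447 -1.423 -2.648
v 0.766 -0.048 -1.7
v -0.017 -1.272 -2.71
v 0.302 0.103 -1.762
v -0.46 -1.316 -2.498
v -0.141 0.059 -1.55
v -0.673 -1.533 -2.111
v -0.354 -0.158 -1.163
v -0.557 -1.823 -1.73
v -0.238 -0.448 -0.782
v -0.166 -2.049 -1.533
v 0.153 -0.674 -0.585
v 0.317 -2.106 -1.613
v 0.636 -0.731 -0.665
v 0.578 -3.365 -3.733
v 0.106 -4.401 -3.107
v -0.299 -2.39 -2.783
v -0.771 -3.426 -2.156
v 2.011 -3.274 -2.504
v 1.539 -4.31 -1.877
v 1.134 -2.299 -1.553
v 0.662 -3.335 -0.927
v -3.231 -0.159 -1.687
v -2.557 0.447 -1.535
v -1.894 -0.494 -0.721
v -2.569 -1.101 -0.873
v -2.844 0.526 -1.21
v -2.181 -0.416 -0.397
v -3.22 0.447 -0.995
v -2.557 -0.495 -0.181
v -3.598 0.23 -0.938
v -2.935 -0.712 -0.124
v -3.893 -0.077 -1.053
v -3.23 -1.019 -0.239
v -4.036 -0.402 -1.312
v -3.373 -1.344 -0.499
v -3.995 -0.672 -1.658
v -3.332 -1.614 -0.845
v -3.779 -0.824 -2.01
v -3.116 -1.766 -1.197
v -3.437 -0.824 -2.289
v -2.774 -1.766 -1.475
v -3.049 -0.671 -2.429
v -2.386 -1.613 -1.615
v -2.702 -0.402 -2.399
v -2.039 -1.343 -1.586
v -2.477 -0.076 -2.206
v -1.814 -1.018 -1.393
v -2.424 0.23 -1.894
v -1.761 -0.712 -1.081
f 2 1 5
f 2 5 3
f 3 5 6
f 3 6 4
f 5 1 7
f 5 7 6
f 6 7 8
f 6 8 4
f 7 1 9
f 7 9 8
f 8 9 10
f 8 10 4
f 9 1 11
f 9 11 10
f 10 11 12
f 10 12 4
f 11 1 13
f 11 13 12
f 12 13 14
f 12 14 4
f 13 1 15
f 13 15 14
f 14 15 16
f 14 16 4
f 15 1 17
f 15 17 16
f 16 17 18
f 16 18 4
f 17 1 19
f 17 19 18
f 18 19 20
f 18 20 4
f 19 1 2
f 19 2 20
f 20 2 3
f 20 3 4
f 22 24 21
f 25 22 21
f 21 24 23
f 23 25 21
f 22 28 24
f 26 22 25
f 26 28 22
f 24 28 23
f 27 25 23
f 23 28 27
f 27 26 25
f 28 26 27
f 30 29 33
f 30 33 31
f 31 33 34
f 31 34 32
f 33 29 35
f 33 35 34
f 34 35 36
f 34 36 32
f 35 29 37
f 35 37 36
f 36 37 38
f 36 38 32
f 37 29 39
f 37 39 38
f 38 39 40
f 38 40 32
f 39 29 41
f 39 41 40
f 40 41 42
f 40 42 32
f 41 29 43
f 41 43 42
f 42 43 44
f 42 44 32
f 43 29 45
f 43 45 44
f 44 45 46
f 44 46 32
f 45 29 47
f 45 47 46
f 46 47 48
f 46 48 32
f 47 29 49
f 47 49 48
f 48 49 50
f 48 50 32
f 49 29 51
f 49 51 50
f 50 51 52
f 50 52 32
f 51 29 53
f 51 53 52
f 52 53 54
f 52 54 32
f 53 29 55
f 53 55 54
f 54 55 56
f 54 56 32
f 55 29 30
f 55 30 56
f 56 30 31
f 56 31 32



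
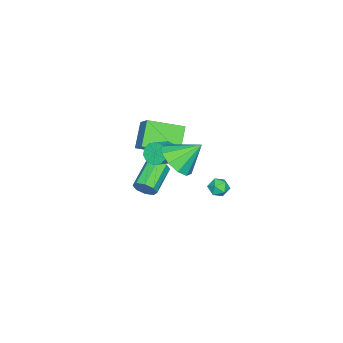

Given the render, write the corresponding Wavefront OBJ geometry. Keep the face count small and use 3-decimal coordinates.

v -3.019 0.632 -3.457
v -2.603 0.781 -3.922
v -3.297 -0.221 -3.978
v -2.881 -0.072 -4.443
v -2.666 -0.253 -3.867
v -2.494 0.274 -3.545
v -3.406 0.286 -4.355
v -3.234 0.813 -4.033
v -2.843 0.567 -4.477
v -2.385 0.234 -4.176
v -3.515 0.326 -3.724
v -3.057 -0.007 -3.423
v 2.124 -0.053 2.236
v 2.46 0.034 1.663
v 3.393 -0.099 2.191
v 3.056 -0.187 2.764
v 2.412 0.405 1.842
v 3.345 0.272 2.37
v 2.254 0.601 2.171
v 3.187 0.467 2.698
v 2.046 0.546 2.525
v 2.979 0.413 3.052
v 1.868 0.263 2.768
v 2.8 0.13 3.296
v 1.787 -0.141 2.809
v 2.72 -0.274 3.337
v 1.835 -0.512 2.63
v 2.768 -0.645 3.158
v 1.993 -0.707 2.302
v 2.926 -0.841 2.829
v 2.201 -0.653 1.948
v 3.134 -0.786 2.475
v 2.38 -0.37 1.704
v 3.312 -0.503 2.232
v -0.059 -0.865 0.302
v -1.171 -1.162 1.427
v 0.625 -0.1 1.179
v -0.488 -0.397 2.304
v 0.968 -2.463 0.896
v -0.145 -2.76 2.021
v 1.651 -1.698 1.773
v 0.539 -1.995 2.898
v 0.317 -2.289 -2.715
v 0.562 -2.652 -2.207
v -1.053 -2.775 -1.518
v -1.297 -2.411 -2.025
v 0.566 -2.149 -2.108
v -1.049 -2.272 -1.419
v 0.424 -1.728 -2.364
v -1.191 -1.85 -1.675
v 0.22 -1.635 -2.826
v -1.395 -1.758 -2.136
v 0.073 -1.925 -3.222
v -1.542 -2.048 -2.533
v 0.069 -2.428 -3.321
v -1.546 -2.551 -2.632
v 0.211 -2.85 -3.065
v -1.404 -2.972 -2.376
v 0.415 -2.942 -2.604
v -1.2 -3.065 -1.914
v 3.167 1.047 2.821
v 4.103 1.604 2.823
v 2.553 2.073 3.899
v 3.706 1.867 2.347
v 3.102 1.816 2.052
v 2.524 1.472 2.05
v 2.19 0.965 2.343
v 2.23 0.489 2.819
v 2.628 0.227 3.295
v 3.231 0.277 3.59
v 3.81 0.622 3.591
v 4.143 1.129 3.298
f 1 12 6
f 1 6 2
f 1 2 8
f 1 8 11
f 1 11 12
f 2 6 10
f 6 12 5
f 12 11 3
f 11 8 7
f 8 2 9
f 4 10 5
f 4 5 3
f 4 3 7
f 4 7 9
f 4 9 10
f 5 10 6
f 3 5 12
f 7 3 11
f 9 7 8
f 10 9 2
f 14 13 17
f 14 17 15
f 15 17 18
f 15 18 16
f 17 13 19
f 17 19 18
f 18 19 20
f 18 20 16
f 19 13 21
f 19 21 20
f 20 21 22
f 20 22 16
f 21 13 23
f 21 23 22
f 22 23 24
f 22 24 16
f 23 13 25
f 23 25 24
f 24 25 26
f 24 26 16
f 25 13 27
f 25 27 26
f 26 27 28
f 26 28 16
f 27 13 29
f 27 29 28
f 28 29 30
f 28 30 16
f 29 13 31
f 29 31 30
f 30 31 32
f 30 32 16
f 31 13 33
f 31 33 32
f 32 33 34
f 32 34 16
f 33 13 14
f 33 14 34
f 34 14 15
f 34 15 16
f 36 38 35
f 39 36 35
f 35 38 37
f 37 39 35
f 36 42 38
f 40 36 39
f 40 42 36
f 38 42 37
f 41 39 37
f 37 42 41
f 41 40 39
f 42 40 41
f 44 43 47
f 44 47 45
f 45 47 48
f 45 48 46
f 47 43 49
f 47 49 48
f 48 49 50
f 48 50 46
f 49 43 51
f 49 51 50
f 50 51 52
f 50 52 46
f 51 43 53
f 51 53 52
f 52 53 54
f 52 54 46
f 53 43 55
f 53 55 54
f 54 55 56
f 54 56 46
f 55 43 57
f 55 57 56
f 56 57 58
f 56 58 46
f 57 43 59
f 57 59 58
f 58 59 60
f 58 60 46
f 59 43 44
f 59 44 60
f 60 44 45
f 60 45 46
f 62 61 64
f 62 64 63
f 64 61 65
f 64 65 63
f 65 61 66
f 65 66 63
f 66 61 67
f 66 67 63
f 67 61 68
f 67 68 63
f 68 61 69
f 68 69 63
f 69 61 70
f 69 70 63
f 70 61 71
f 70 71 63
f 71 61 72
f 71 72 63
f 72 61 62
f 72 62 63



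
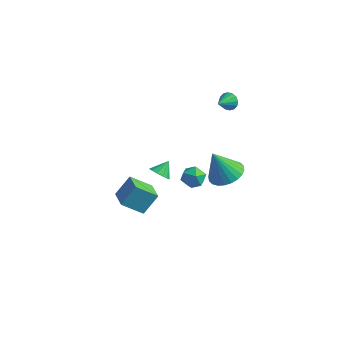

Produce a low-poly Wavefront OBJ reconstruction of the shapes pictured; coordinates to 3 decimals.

v -1.511 1.044 -2.404
v -1.128 1.359 -2.841
v -1.389 1.796 -1.756
v -1.477 1.472 -2.906
v -1.836 1.449 -2.812
v -2.092 1.298 -2.589
v -2.163 1.066 -2.307
v -2.028 0.827 -2.056
v -1.728 0.658 -1.916
v -1.36 0.611 -1.93
v -1.039 0.701 -2.096
v -0.868 0.901 -2.359
v -0.902 1.146 -2.637
v 1.12 3.839 3.24
v 1.349 3.604 2.749
v 1.08 2.841 3.7
v 1.59 3.674 2.923
v 1.705 3.789 3.182
v 1.664 3.917 3.456
v 1.477 4.024 3.672
v 1.194 4.082 3.773
v 0.892 4.075 3.73
v 0.651 4.004 3.556
v 0.535 3.89 3.298
v 0.577 3.761 3.024
v 0.764 3.654 2.807
v 1.046 3.596 2.707
v 2.389 1.783 -0.815
v 2.989 2.541 -0.405
v 1.771 1.337 0.915
v 2.641 2.745 -0.477
v 2.254 2.802 -0.601
v 1.888 2.704 -0.757
v 1.599 2.465 -0.922
v 1.43 2.123 -1.07
v 1.407 1.729 -1.18
v 1.533 1.343 -1.234
v 1.79 1.024 -1.225
v 2.138 0.821 -1.152
v 2.525 0.764 -1.029
v 2.89 0.862 -0.873
v 3.18 1.1 -0.708
v 3.349 1.442 -0.559
v 3.372 1.836 -0.449
v 3.246 2.222 -0.395
v -0.707 -4.014 0.223
v -0.347 -3.209 1.271
v 0.169 -3.262 -0.655
v 0.53 -2.458 0.394
v 0.27 -4.822 0.506
v 0.631 -4.018 1.555
v 1.147 -4.071 -0.371
v 1.507 -3.266 0.677
v 0.884 1.474 -1.066
v 1.541 1.114 -0.856
v 0.379 0.366 -1.384
v 1.036 0.006 -1.174
v 0.581 0.331 -0.634
v 0.893 1.016 -0.437
v 1.027 0.464 -1.803
v 1.339 1.149 -1.606
v 1.63 0.49 -1.312
v 1.354 0.408 -0.589
v 0.566 1.072 -1.651
v 0.29 0.99 -0.928
f 2 1 4
f 2 4 3
f 4 1 5
f 4 5 3
f 5 1 6
f 5 6 3
f 6 1 7
f 6 7 3
f 7 1 8
f 7 8 3
f 8 1 9
f 8 9 3
f 9 1 10
f 9 10 3
f 10 1 11
f 10 11 3
f 11 1 12
f 11 12 3
f 12 1 13
f 12 13 3
f 13 1 2
f 13 2 3
f 15 14 17
f 15 17 16
f 17 14 18
f 17 18 16
f 18 14 19
f 18 19 16
f 19 14 20
f 19 20 16
f 20 14 21
f 20 21 16
f 21 14 22
f 21 22 16
f 22 14 23
f 22 23 16
f 23 14 24
f 23 24 16
f 24 14 25
f 24 25 16
f 25 14 26
f 25 26 16
f 26 14 27
f 26 27 16
f 27 14 15
f 27 15 16
f 29 28 31
f 29 31 30
f 31 28 32
f 31 32 30
f 32 28 33
f 32 33 30
f 33 28 34
f 33 34 30
f 34 28 35
f 34 35 30
f 35 28 36
f 35 36 30
f 36 28 37
f 36 37 30
f 37 28 38
f 37 38 30
f 38 28 39
f 38 39 30
f 39 28 40
f 39 40 30
f 40 28 41
f 40 41 30
f 41 28 42
f 41 42 30
f 42 28 43
f 42 43 30
f 43 28 44
f 43 44 30
f 44 28 45
f 44 45 30
f 45 28 29
f 45 29 30
f 47 49 46
f 50 47 46
f 46 49 48
f 48 50 46
f 47 53 49
f 51 47 50
f 51 53 47
f 49 53 48
f 52 50 48
f 48 53 52
f 52 51 50
f 53 51 52
f 54 65 59
f 54 59 55
f 54 55 61
f 54 61 64
f 54 64 65
f 55 59 63
f 59 65 58
f 65 64 56
f 64 61 60
f 61 55 62
f 57 63 58
f 57 58 56
f 57 56 60
f 57 60 62
f 57 62 63
f 58 63 59
f 56 58 65
f 60 56 64
f 62 60 61
f 63 62 55



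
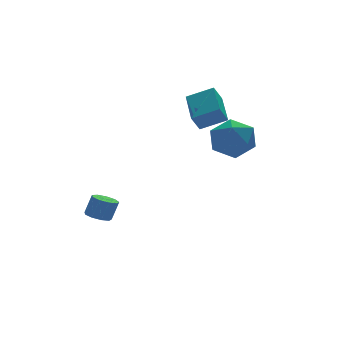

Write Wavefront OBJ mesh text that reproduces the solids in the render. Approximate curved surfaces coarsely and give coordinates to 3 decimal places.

v 3.639 -0.39 2.019
v 4.231 -0.293 3.044
v 2.389 -1.587 2.856
v 2.981 -1.49 3.881
v 2.373 -0.562 3.456
v 3.146 0.178 2.939
v 3.474 -2.058 2.961
v 4.247 -1.318 2.444
v 4.13 -1.323 3.627
v 3.449 -0.399 3.932
v 3.171 -1.481 1.968
v 2.49 -0.557 2.273
v 2.692 2.066 3.28
v 3.837 1.459 3.885
v 3.273 3.867 3.986
v 4.418 3.26 4.591
v 3.202 2.22 2.469
v 4.347 1.613 3.074
v 3.783 4.021 3.175
v 4.928 3.414 3.78
v -1.425 3.403 -2.759
v -0.838 3.634 -2.984
v -0.447 3.649 -1.945
v -1.035 3.417 -1.721
v -1.117 3.984 -2.884
v -0.726 3.999 -1.845
v -1.54 4.062 -2.726
v -1.149 4.077 -1.687
v -1.909 3.831 -2.584
v -1.519 3.846 -1.545
v -2.052 3.4 -2.524
v -1.662 3.415 -1.485
v -1.902 2.97 -2.574
v -1.511 2.985 -1.535
v -1.528 2.742 -2.711
v -1.138 2.757 -1.672
v -1.107 2.824 -2.871
v -0.716 2.839 -1.832
v -0.834 3.176 -2.978
v -0.443 3.191 -1.94
f 1 12 6
f 1 6 2
f 1 2 8
f 1 8 11
f 1 11 12
f 2 6 10
f 6 12 5
f 12 11 3
f 11 8 7
f 8 2 9
f 4 10 5
f 4 5 3
f 4 3 7
f 4 7 9
f 4 9 10
f 5 10 6
f 3 5 12
f 7 3 11
f 9 7 8
f 10 9 2
f 14 16 13
f 17 14 13
f 13 16 15
f 15 17 13
f 14 20 16
f 18 14 17
f 18 20 14
f 16 20 15
f 19 17 15
f 15 20 19
f 19 18 17
f 20 18 19
f 22 21 25
f 22 25 23
f 23 25 26
f 23 26 24
f 25 21 27
f 25 27 26
f 26 27 28
f 26 28 24
f 27 21 29
f 27 29 28
f 28 29 30
f 28 30 24
f 29 21 31
f 29 31 30
f 30 31 32
f 30 32 24
f 31 21 33
f 31 33 32
f 32 33 34
f 32 34 24
f 33 21 35
f 33 35 34
f 34 35 36
f 34 36 24
f 35 21 37
f 35 37 36
f 36 37 38
f 36 38 24
f 37 21 39
f 37 39 38
f 38 39 40
f 38 40 24
f 39 21 22
f 39 22 40
f 40 22 23
f 40 23 24



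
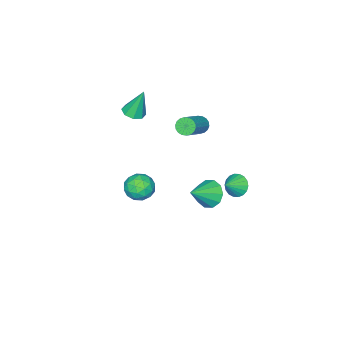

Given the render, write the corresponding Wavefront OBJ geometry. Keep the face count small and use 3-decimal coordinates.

v 1.443 -3.963 3.086
v 2.129 -4.006 3.218
v 1.137 -3.477 4.834
v 1.982 -3.517 3.056
v 1.519 -3.289 2.912
v 1.011 -3.456 2.869
v 0.757 -3.92 2.954
v 0.905 -4.409 3.116
v 1.368 -4.637 3.26
v 1.875 -4.469 3.303
v 1.289 -2.933 -2.663
v 2.161 -3.114 -3.012
v 0.719 -4.126 -3.468
v 1.591 -4.307 -3.817
v 1.406 -4.46 -2.891
v 1.758 -3.722 -2.394
v 1.122 -3.518 -4.086
v 1.474 -2.78 -3.589
v 2.058 -3.475 -3.892
v 2.233 -4.057 -3.153
v 0.647 -3.183 -3.327
v 0.822 -3.765 -2.588
v 1.775 -2.919 -2.767
v 1.105 -4.321 -3.713
v 0.996 -4.411 -3.169
v 1.509 -4.517 -3.374
v 1.538 -3.277 -2.403
v 2.051 -3.383 -2.609
v 1.607 -4.174 -2.538
v 0.829 -3.857 -3.871
v 1.342 -3.963 -4.077
v 1.371 -2.723 -3.106
v 1.884 -2.829 -3.311
v 1.273 -3.066 -3.942
v 2.227 -3.237 -3.489
v 1.892 -3.938 -3.963
v 1.616 -3.474 -4.121
v 1.823 -3.041 -3.828
v 2.33 -3.579 -3.055
v 1.995 -4.281 -3.529
v 1.886 -4.371 -2.984
v 2.093 -3.937 -2.692
v 2.27 -3.792 -3.572
v 0.885 -2.959 -2.951
v 0.55 -3.661 -3.425
v 0.787 -3.303 -3.788
v 0.994 -2.869 -3.496
v 0.988 -3.302 -2.517
v 0.653 -4.003 -2.991
v 1.057 -4.199 -2.652
v 1.264 -3.766 -2.359
v 0.61 -3.448 -2.908
v 0.51 2.517 -0.151
v 0.853 2.959 -0.651
v 1.43 2.483 0.451
v 0.721 3.178 -0.436
v 0.547 3.266 -0.165
v 0.366 3.206 0.108
v 0.213 3.009 0.331
v 0.119 2.715 0.458
v 0.103 2.382 0.464
v 0.167 2.075 0.349
v 0.299 1.856 0.134
v 0.473 1.768 -0.137
v 0.654 1.828 -0.41
v 0.807 2.025 -0.633
v 0.901 2.319 -0.76
v 0.917 2.652 -0.766
v 0.365 -0.233 3.324
v 0.682 -0.196 2.84
v 2.272 0.21 3.912
v 1.955 0.173 4.396
v 0.598 0.046 2.872
v 2.188 0.452 3.944
v 0.469 0.233 2.994
v 2.058 0.639 4.066
v 0.318 0.327 3.181
v 1.908 0.733 4.253
v 0.177 0.311 3.397
v 1.767 0.717 4.469
v 0.073 0.187 3.598
v 1.663 0.593 4.67
v 0.027 -0.021 3.745
v 1.617 0.385 4.817
v 0.048 -0.27 3.808
v 1.638 0.136 4.88
v 0.132 -0.512 3.776
v 1.722 -0.106 4.848
v 0.262 -0.699 3.654
v 1.851 -0.293 4.726
v 0.412 -0.793 3.467
v 2.002 -0.387 4.539
v 0.553 -0.777 3.251
v 2.143 -0.371 4.323
v 0.657 -0.653 3.05
v 2.247 -0.247 4.122
v 0.703 -0.445 2.903
v 2.293 -0.039 3.975
v 2.049 1.924 -0.179
v 2.477 2.535 -0.701
v 3.411 1.756 0.739
v 2.227 2.811 -0.279
v 1.91 2.749 0.181
v 1.645 2.371 0.504
v 1.535 1.823 0.566
v 1.622 1.314 0.344
v 1.872 1.038 -0.078
v 2.189 1.1 -0.538
v 2.453 1.478 -0.861
v 2.563 2.026 -0.923
f 2 1 4
f 2 4 3
f 4 1 5
f 4 5 3
f 5 1 6
f 5 6 3
f 6 1 7
f 6 7 3
f 7 1 8
f 7 8 3
f 8 1 9
f 8 9 3
f 9 1 10
f 9 10 3
f 10 1 2
f 10 2 3
f 11 48 27
f 48 22 51
f 27 51 16
f 48 51 27
f 11 27 23
f 27 16 28
f 23 28 12
f 27 28 23
f 11 23 32
f 23 12 33
f 32 33 18
f 23 33 32
f 11 32 44
f 32 18 47
f 44 47 21
f 32 47 44
f 11 44 48
f 44 21 52
f 48 52 22
f 44 52 48
f 12 28 39
f 28 16 42
f 39 42 20
f 28 42 39
f 16 51 29
f 51 22 50
f 29 50 15
f 51 50 29
f 22 52 49
f 52 21 45
f 49 45 13
f 52 45 49
f 21 47 46
f 47 18 34
f 46 34 17
f 47 34 46
f 18 33 38
f 33 12 35
f 38 35 19
f 33 35 38
f 14 40 26
f 40 20 41
f 26 41 15
f 40 41 26
f 14 26 24
f 26 15 25
f 24 25 13
f 26 25 24
f 14 24 31
f 24 13 30
f 31 30 17
f 24 30 31
f 14 31 36
f 31 17 37
f 36 37 19
f 31 37 36
f 14 36 40
f 36 19 43
f 40 43 20
f 36 43 40
f 15 41 29
f 41 20 42
f 29 42 16
f 41 42 29
f 13 25 49
f 25 15 50
f 49 50 22
f 25 50 49
f 17 30 46
f 30 13 45
f 46 45 21
f 30 45 46
f 19 37 38
f 37 17 34
f 38 34 18
f 37 34 38
f 20 43 39
f 43 19 35
f 39 35 12
f 43 35 39
f 54 53 56
f 54 56 55
f 56 53 57
f 56 57 55
f 57 53 58
f 57 58 55
f 58 53 59
f 58 59 55
f 59 53 60
f 59 60 55
f 60 53 61
f 60 61 55
f 61 53 62
f 61 62 55
f 62 53 63
f 62 63 55
f 63 53 64
f 63 64 55
f 64 53 65
f 64 65 55
f 65 53 66
f 65 66 55
f 66 53 67
f 66 67 55
f 67 53 68
f 67 68 55
f 68 53 54
f 68 54 55
f 70 69 73
f 70 73 71
f 71 73 74
f 71 74 72
f 73 69 75
f 73 75 74
f 74 75 76
f 74 76 72
f 75 69 77
f 75 77 76
f 76 77 78
f 76 78 72
f 77 69 79
f 77 79 78
f 78 79 80
f 78 80 72
f 79 69 81
f 79 81 80
f 80 81 82
f 80 82 72
f 81 69 83
f 81 83 82
f 82 83 84
f 82 84 72
f 83 69 85
f 83 85 84
f 84 85 86
f 84 86 72
f 85 69 87
f 85 87 86
f 86 87 88
f 86 88 72
f 87 69 89
f 87 89 88
f 88 89 90
f 88 90 72
f 89 69 91
f 89 91 90
f 90 91 92
f 90 92 72
f 91 69 93
f 91 93 92
f 92 93 94
f 92 94 72
f 93 69 95
f 93 95 94
f 94 95 96
f 94 96 72
f 95 69 97
f 95 97 96
f 96 97 98
f 96 98 72
f 97 69 70
f 97 70 98
f 98 70 71
f 98 71 72
f 100 99 102
f 100 102 101
f 102 99 103
f 102 103 101
f 103 99 104
f 103 104 101
f 104 99 105
f 104 105 101
f 105 99 106
f 105 106 101
f 106 99 107
f 106 107 101
f 107 99 108
f 107 108 101
f 108 99 109
f 108 109 101
f 109 99 110
f 109 110 101
f 110 99 100
f 110 100 101



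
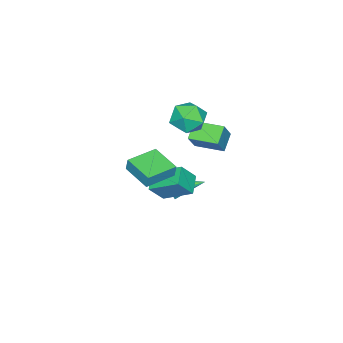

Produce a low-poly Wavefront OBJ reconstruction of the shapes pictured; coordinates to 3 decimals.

v -1.41 1.659 3.806
v -0.672 0.793 4.274
v -2.548 0.247 2.986
v -1.81 -0.619 3.454
v -2.519 0.054 4.2
v -1.816 0.927 4.708
v -1.404 0.113 2.552
v -0.701 0.986 3.06
v -0.668 -0.162 3.499
v -1.357 -0.199 4.518
v -1.863 1.239 2.742
v -2.552 1.202 3.761
v -2.342 0.508 0.674
v -3.385 0.284 1.434
v -2.678 2.315 0.744
v -3.721 2.092 1.505
v -1.419 0.628 1.975
v -2.462 0.405 2.736
v -1.755 2.436 2.046
v -2.798 2.212 2.806
v 0.05 -0.745 0.67
v 0.107 -0.574 1.541
v 0.659 1.055 0.277
v 0.716 1.226 1.148
v 1.944 -1.386 0.672
v 2.001 -1.215 1.543
v 2.553 0.414 0.279
v 2.61 0.585 1.15
v -2.589 -1.222 -4.212
v -2.189 -1.152 -3.569
v -3.771 0.342 -3.648
v -1.997 -0.902 -3.859
v -1.992 -0.753 -4.26
v -2.177 -0.754 -4.647
v -2.493 -0.903 -4.895
v -2.839 -1.153 -4.926
v -3.105 -1.425 -4.731
v -3.208 -1.633 -4.371
v -3.114 -1.71 -3.96
v -2.853 -1.632 -3.63
v -2.509 -1.424 -3.484
v -0.214 -0.279 -2.998
v -1.366 -0.811 -2.455
v -0.566 1.531 -1.972
v -1.717 0.999 -1.429
v 0.557 -0.779 -1.851
v -0.594 -1.311 -1.308
v 0.206 1.031 -0.825
v -0.946 0.499 -0.282
f 1 12 6
f 1 6 2
f 1 2 8
f 1 8 11
f 1 11 12
f 2 6 10
f 6 12 5
f 12 11 3
f 11 8 7
f 8 2 9
f 4 10 5
f 4 5 3
f 4 3 7
f 4 7 9
f 4 9 10
f 5 10 6
f 3 5 12
f 7 3 11
f 9 7 8
f 10 9 2
f 14 16 13
f 17 14 13
f 13 16 15
f 15 17 13
f 14 20 16
f 18 14 17
f 18 20 14
f 16 20 15
f 19 17 15
f 15 20 19
f 19 18 17
f 20 18 19
f 22 24 21
f 25 22 21
f 21 24 23
f 23 25 21
f 22 28 24
f 26 22 25
f 26 28 22
f 24 28 23
f 27 25 23
f 23 28 27
f 27 26 25
f 28 26 27
f 30 29 32
f 30 32 31
f 32 29 33
f 32 33 31
f 33 29 34
f 33 34 31
f 34 29 35
f 34 35 31
f 35 29 36
f 35 36 31
f 36 29 37
f 36 37 31
f 37 29 38
f 37 38 31
f 38 29 39
f 38 39 31
f 39 29 40
f 39 40 31
f 40 29 41
f 40 41 31
f 41 29 30
f 41 30 31
f 43 45 42
f 46 43 42
f 42 45 44
f 44 46 42
f 43 49 45
f 47 43 46
f 47 49 43
f 45 49 44
f 48 46 44
f 44 49 48
f 48 47 46
f 49 47 48



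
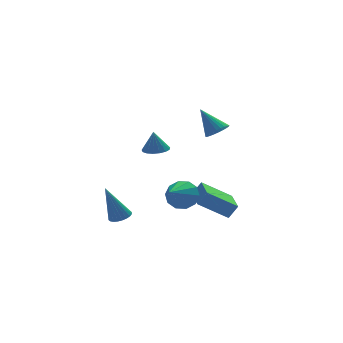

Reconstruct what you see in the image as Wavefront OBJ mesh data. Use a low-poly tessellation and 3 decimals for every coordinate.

v 2.076 -2.834 2.204
v 2.507 -3.131 2.64
v 1.524 -1.886 3.396
v 2.655 -2.93 2.549
v 2.715 -2.715 2.406
v 2.678 -2.518 2.232
v 2.549 -2.369 2.054
v 2.349 -2.291 1.898
v 2.106 -2.296 1.79
v 1.86 -2.383 1.744
v 1.646 -2.538 1.769
v 1.498 -2.739 1.86
v 1.438 -2.954 2.003
v 1.475 -3.15 2.177
v 1.604 -3.299 2.355
v 1.804 -3.377 2.51
v 2.046 -3.372 2.619
v 2.293 -3.286 2.664
v -0.793 -1.973 1.023
v -0.106 -2.087 1.094
v -0.907 -1.927 2.197
v -0.131 -1.753 1.079
v -0.307 -1.47 1.051
v -0.595 -1.301 1.016
v -0.928 -1.287 0.984
v -1.23 -1.429 0.96
v -1.433 -1.696 0.951
v -1.488 -2.027 0.958
v -1.385 -2.345 0.98
v -1.146 -2.577 1.012
v -0.826 -2.671 1.047
v -0.499 -2.605 1.076
v -0.239 -2.395 1.093
v 1.824 -0.681 -3.706
v 2.32 -0.712 -2.955
v 2.274 1.389 -3.918
v 2.77 1.359 -3.168
v 3.35 -1.119 -4.732
v 3.846 -1.149 -3.982
v 3.8 0.952 -4.945
v 4.296 0.921 -4.194
v -2.403 -1.162 -3.694
v -1.825 -1.226 -3.481
v -3.137 -1.078 -1.686
v -1.843 -0.986 -3.497
v -1.946 -0.772 -3.544
v -2.118 -0.617 -3.613
v -2.335 -0.546 -3.695
v -2.561 -0.568 -3.777
v -2.764 -0.681 -3.846
v -2.911 -0.867 -3.892
v -2.982 -1.097 -3.908
v -2.964 -1.338 -3.892
v -2.861 -1.552 -3.845
v -2.688 -1.707 -3.776
v -2.472 -1.778 -3.694
v -2.246 -1.756 -3.612
v -2.043 -1.643 -3.543
v -1.895 -1.457 -3.497
v 1.312 0.158 -3.346
v 1.739 0.347 -2.541
v 0.128 -1.218 -2.394
v 1.288 0.701 -2.591
v 0.846 0.847 -2.928
v 0.583 0.73 -3.426
v 0.597 0.395 -3.892
v 0.885 -0.031 -4.15
v 1.336 -0.384 -4.101
v 1.777 -0.53 -3.763
v 2.041 -0.413 -3.266
v 2.026 -0.078 -2.799
f 2 1 4
f 2 4 3
f 4 1 5
f 4 5 3
f 5 1 6
f 5 6 3
f 6 1 7
f 6 7 3
f 7 1 8
f 7 8 3
f 8 1 9
f 8 9 3
f 9 1 10
f 9 10 3
f 10 1 11
f 10 11 3
f 11 1 12
f 11 12 3
f 12 1 13
f 12 13 3
f 13 1 14
f 13 14 3
f 14 1 15
f 14 15 3
f 15 1 16
f 15 16 3
f 16 1 17
f 16 17 3
f 17 1 18
f 17 18 3
f 18 1 2
f 18 2 3
f 20 19 22
f 20 22 21
f 22 19 23
f 22 23 21
f 23 19 24
f 23 24 21
f 24 19 25
f 24 25 21
f 25 19 26
f 25 26 21
f 26 19 27
f 26 27 21
f 27 19 28
f 27 28 21
f 28 19 29
f 28 29 21
f 29 19 30
f 29 30 21
f 30 19 31
f 30 31 21
f 31 19 32
f 31 32 21
f 32 19 33
f 32 33 21
f 33 19 20
f 33 20 21
f 35 37 34
f 38 35 34
f 34 37 36
f 36 38 34
f 35 41 37
f 39 35 38
f 39 41 35
f 37 41 36
f 40 38 36
f 36 41 40
f 40 39 38
f 41 39 40
f 43 42 45
f 43 45 44
f 45 42 46
f 45 46 44
f 46 42 47
f 46 47 44
f 47 42 48
f 47 48 44
f 48 42 49
f 48 49 44
f 49 42 50
f 49 50 44
f 50 42 51
f 50 51 44
f 51 42 52
f 51 52 44
f 52 42 53
f 52 53 44
f 53 42 54
f 53 54 44
f 54 42 55
f 54 55 44
f 55 42 56
f 55 56 44
f 56 42 57
f 56 57 44
f 57 42 58
f 57 58 44
f 58 42 59
f 58 59 44
f 59 42 43
f 59 43 44
f 61 60 63
f 61 63 62
f 63 60 64
f 63 64 62
f 64 60 65
f 64 65 62
f 65 60 66
f 65 66 62
f 66 60 67
f 66 67 62
f 67 60 68
f 67 68 62
f 68 60 69
f 68 69 62
f 69 60 70
f 69 70 62
f 70 60 71
f 70 71 62
f 71 60 61
f 71 61 62



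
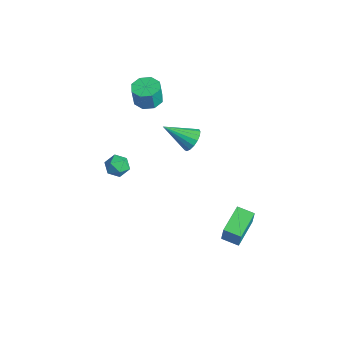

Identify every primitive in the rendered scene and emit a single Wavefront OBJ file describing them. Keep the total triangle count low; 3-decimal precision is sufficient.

v 2.64 3.497 -4.118
v 2.974 3.426 -2.874
v 3.485 4.142 -4.308
v 3.819 4.071 -3.065
v 3.721 1.969 -4.495
v 4.055 1.898 -3.252
v 4.566 2.614 -4.686
v 4.9 2.543 -3.442
v -2.67 -0.637 -1.377
v -1.93 -0.82 -1.649
v -3.01 -1.9 -1.451
v -2.27 -2.083 -1.723
v -2.371 -1.841 -0.957
v -2.161 -1.061 -0.911
v -2.779 -1.659 -2.189
v -2.569 -0.879 -2.143
v -1.997 -1.452 -2.151
v -1.745 -1.565 -1.39
v -3.195 -1.155 -1.71
v -2.943 -1.268 -0.949
v -3.694 1.35 2.412
v -2.818 1.282 2.369
v -2.769 1.103 3.666
v -3.646 1.17 3.708
v -3.023 1.916 2.465
v -2.975 1.737 3.762
v -3.622 2.219 2.529
v -3.573 2.039 3.826
v -4.263 2.012 2.525
v -4.214 1.833 3.821
v -4.571 1.417 2.454
v -4.522 1.238 3.751
v -4.365 0.783 2.358
v -4.317 0.604 3.655
v -3.767 0.481 2.294
v -3.718 0.301 3.591
v -3.126 0.687 2.299
v -3.077 0.508 3.595
v -0.294 2.334 1.057
v 0.328 2.32 1.576
v -1.246 0.966 2.163
v 0.096 2.596 1.717
v -0.226 2.812 1.707
v -0.563 2.919 1.548
v -0.839 2.891 1.277
v -0.989 2.736 0.955
v -0.981 2.488 0.657
v -0.815 2.206 0.45
v -0.529 1.952 0.382
v -0.19 1.786 0.469
v 0.126 1.745 0.691
v 0.345 1.84 0.996
v 0.418 2.047 1.316
f 2 4 1
f 5 2 1
f 1 4 3
f 3 5 1
f 2 8 4
f 6 2 5
f 6 8 2
f 4 8 3
f 7 5 3
f 3 8 7
f 7 6 5
f 8 6 7
f 9 20 14
f 9 14 10
f 9 10 16
f 9 16 19
f 9 19 20
f 10 14 18
f 14 20 13
f 20 19 11
f 19 16 15
f 16 10 17
f 12 18 13
f 12 13 11
f 12 11 15
f 12 15 17
f 12 17 18
f 13 18 14
f 11 13 20
f 15 11 19
f 17 15 16
f 18 17 10
f 22 21 25
f 22 25 23
f 23 25 26
f 23 26 24
f 25 21 27
f 25 27 26
f 26 27 28
f 26 28 24
f 27 21 29
f 27 29 28
f 28 29 30
f 28 30 24
f 29 21 31
f 29 31 30
f 30 31 32
f 30 32 24
f 31 21 33
f 31 33 32
f 32 33 34
f 32 34 24
f 33 21 35
f 33 35 34
f 34 35 36
f 34 36 24
f 35 21 37
f 35 37 36
f 36 37 38
f 36 38 24
f 37 21 22
f 37 22 38
f 38 22 23
f 38 23 24
f 40 39 42
f 40 42 41
f 42 39 43
f 42 43 41
f 43 39 44
f 43 44 41
f 44 39 45
f 44 45 41
f 45 39 46
f 45 46 41
f 46 39 47
f 46 47 41
f 47 39 48
f 47 48 41
f 48 39 49
f 48 49 41
f 49 39 50
f 49 50 41
f 50 39 51
f 50 51 41
f 51 39 52
f 51 52 41
f 52 39 53
f 52 53 41
f 53 39 40
f 53 40 41



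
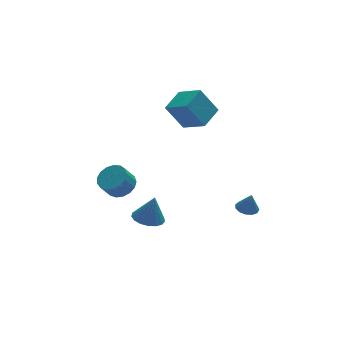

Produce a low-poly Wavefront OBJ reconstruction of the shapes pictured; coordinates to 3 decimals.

v -3.114 3.477 -2.291
v -2.324 3.048 -1.876
v -2.975 2.835 -0.855
v -3.766 3.263 -1.269
v -2.283 3.504 -1.754
v -2.934 3.291 -0.733
v -2.432 3.954 -1.756
v -3.083 3.74 -0.734
v -2.737 4.294 -1.879
v -3.389 4.081 -0.858
v -3.129 4.447 -2.097
v -3.78 4.234 -1.076
v -3.517 4.378 -2.359
v -4.169 4.165 -1.338
v -3.814 4.102 -2.606
v -4.465 3.889 -1.585
v -3.95 3.683 -2.78
v -4.601 3.47 -1.759
v -3.894 3.217 -2.842
v -4.546 3.003 -1.821
v -3.66 2.81 -2.778
v -4.311 2.597 -1.757
v -3.301 2.556 -2.602
v -3.952 2.342 -1.581
v -2.899 2.513 -2.355
v -3.551 2.299 -1.334
v -2.547 2.69 -2.093
v -3.198 2.477 -1.072
v -0.401 3.469 3.904
v 0.433 2.113 4.744
v 0.812 4.494 4.353
v 1.646 3.138 5.193
v 0.574 3.042 2.247
v 1.408 1.686 3.087
v 1.787 4.067 2.696
v 2.621 2.711 3.536
v 2.842 -1.581 -2.137
v 3.5 -1.81 -2.275
v 3.038 -1.739 -0.943
v 3.526 -1.413 -2.227
v 3.335 -1.07 -2.151
v 2.987 -0.89 -2.07
v 2.593 -0.929 -2.01
v 2.279 -1.175 -1.991
v 2.143 -1.55 -2.018
v 2.229 -1.935 -2.083
v 2.509 -2.208 -2.165
v 2.896 -2.282 -2.238
v 3.265 -2.134 -2.279
v -2.061 1.683 -4.209
v -1.527 2.529 -4.347
v -1.639 1.697 -2.491
v -1.97 2.689 -4.24
v -2.434 2.618 -4.125
v -2.813 2.333 -4.03
v -3.02 1.9 -3.976
v -3.007 1.416 -3.975
v -2.777 0.994 -4.028
v -2.384 0.73 -4.123
v -1.916 0.684 -4.237
v -1.482 0.867 -4.345
v -1.18 1.237 -4.422
v -1.081 1.709 -4.451
v -1.206 2.176 -4.423
f 2 1 5
f 2 5 3
f 3 5 6
f 3 6 4
f 5 1 7
f 5 7 6
f 6 7 8
f 6 8 4
f 7 1 9
f 7 9 8
f 8 9 10
f 8 10 4
f 9 1 11
f 9 11 10
f 10 11 12
f 10 12 4
f 11 1 13
f 11 13 12
f 12 13 14
f 12 14 4
f 13 1 15
f 13 15 14
f 14 15 16
f 14 16 4
f 15 1 17
f 15 17 16
f 16 17 18
f 16 18 4
f 17 1 19
f 17 19 18
f 18 19 20
f 18 20 4
f 19 1 21
f 19 21 20
f 20 21 22
f 20 22 4
f 21 1 23
f 21 23 22
f 22 23 24
f 22 24 4
f 23 1 25
f 23 25 24
f 24 25 26
f 24 26 4
f 25 1 27
f 25 27 26
f 26 27 28
f 26 28 4
f 27 1 2
f 27 2 28
f 28 2 3
f 28 3 4
f 30 32 29
f 33 30 29
f 29 32 31
f 31 33 29
f 30 36 32
f 34 30 33
f 34 36 30
f 32 36 31
f 35 33 31
f 31 36 35
f 35 34 33
f 36 34 35
f 38 37 40
f 38 40 39
f 40 37 41
f 40 41 39
f 41 37 42
f 41 42 39
f 42 37 43
f 42 43 39
f 43 37 44
f 43 44 39
f 44 37 45
f 44 45 39
f 45 37 46
f 45 46 39
f 46 37 47
f 46 47 39
f 47 37 48
f 47 48 39
f 48 37 49
f 48 49 39
f 49 37 38
f 49 38 39
f 51 50 53
f 51 53 52
f 53 50 54
f 53 54 52
f 54 50 55
f 54 55 52
f 55 50 56
f 55 56 52
f 56 50 57
f 56 57 52
f 57 50 58
f 57 58 52
f 58 50 59
f 58 59 52
f 59 50 60
f 59 60 52
f 60 50 61
f 60 61 52
f 61 50 62
f 61 62 52
f 62 50 63
f 62 63 52
f 63 50 64
f 63 64 52
f 64 50 51
f 64 51 52



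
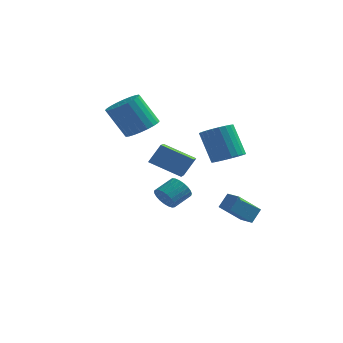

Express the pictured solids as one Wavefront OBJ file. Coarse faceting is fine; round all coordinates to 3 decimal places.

v -3.437 2.649 1.792
v -2.768 3.272 2.221
v -3.794 3.195 3.936
v -4.463 2.571 3.508
v -3.03 3.528 2.076
v -4.056 3.451 3.791
v -3.354 3.651 1.888
v -4.379 3.573 3.603
v -3.69 3.621 1.685
v -4.716 3.543 3.4
v -3.988 3.442 1.499
v -5.014 3.365 3.214
v -4.203 3.143 1.357
v -5.228 3.066 3.072
v -4.3 2.769 1.282
v -5.326 2.692 2.997
v -4.266 2.376 1.284
v -5.292 2.299 2.999
v -4.106 2.025 1.364
v -5.132 1.948 3.079
v -3.844 1.769 1.509
v -4.87 1.692 3.224
v -3.521 1.647 1.697
v -4.546 1.569 3.412
v -3.184 1.677 1.9
v -4.21 1.599 3.615
v -2.886 1.855 2.086
v -3.912 1.778 3.801
v -2.672 2.154 2.228
v -3.697 2.077 3.943
v -2.574 2.528 2.303
v -3.6 2.451 4.018
v -2.608 2.921 2.301
v -3.634 2.844 4.016
v 0.732 2.147 -3.028
v 1.033 2.718 -2.291
v 1.56 3.373 -4.314
v 1.86 3.944 -3.577
v 1.44 1.716 -2.983
v 1.74 2.287 -2.246
v 2.267 2.942 -4.269
v 2.568 3.513 -3.532
v -0.746 0.98 -0.548
v -0.48 -0.341 -0.132
v -2.407 0.909 0.286
v -2.141 -0.412 0.702
v -0.239 1.412 0.498
v 0.027 0.091 0.914
v -1.9 1.341 1.332
v -1.634 0.02 1.748
v -2.322 2.84 -3.079
v -1.772 2.782 -3.6
v -1.167 3.682 -3.061
v -1.718 3.74 -2.541
v -1.966 2.993 -3.733
v -1.362 3.892 -3.195
v -2.222 3.177 -3.753
v -1.618 4.076 -3.215
v -2.496 3.303 -3.657
v -1.891 4.202 -3.118
v -2.739 3.349 -3.461
v -2.134 4.248 -2.922
v -2.91 3.307 -3.198
v -2.306 4.206 -2.66
v -2.98 3.184 -2.915
v -2.375 4.083 -2.377
v -2.936 3.002 -2.661
v -2.331 3.901 -2.122
v -2.786 2.792 -2.479
v -2.181 3.691 -1.94
v -2.555 2.59 -2.401
v -1.951 3.489 -1.862
v -2.285 2.432 -2.44
v -1.68 3.331 -1.901
v -2.021 2.344 -2.589
v -1.416 3.243 -2.051
v -1.809 2.342 -2.824
v -1.204 3.241 -2.285
v -1.686 2.426 -3.102
v -1.081 3.325 -2.564
v -1.673 2.582 -3.377
v -1.068 3.481 -2.838
v 2.05 -0.859 1.581
v 2.598 -0.171 1.616
v 1.817 0.366 3.274
v 1.27 -0.321 3.239
v 2.332 -0.036 1.447
v 1.551 0.502 3.105
v 2.023 -0.026 1.298
v 1.242 0.512 2.956
v 1.718 -0.143 1.192
v 0.937 0.395 2.85
v 1.463 -0.369 1.146
v 0.682 0.169 2.804
v 1.298 -0.669 1.165
v 0.517 -0.132 2.823
v 1.248 -0.998 1.248
v 0.467 -0.461 2.906
v 1.32 -1.307 1.382
v 0.539 -0.769 3.04
v 1.503 -1.546 1.546
v 0.722 -1.009 3.204
v 1.769 -1.682 1.715
v 0.988 -1.144 3.373
v 2.078 -1.692 1.864
v 1.297 -1.154 3.522
v 2.383 -1.575 1.97
v 1.602 -1.037 3.628
v 2.638 -1.349 2.016
v 1.857 -0.811 3.674
v 2.803 -1.048 1.997
v 2.022 -0.511 3.655
v 2.853 -0.719 1.914
v 2.072 -0.182 3.572
v 2.781 -0.411 1.78
v 2 0.127 3.438
f 2 1 5
f 2 5 3
f 3 5 6
f 3 6 4
f 5 1 7
f 5 7 6
f 6 7 8
f 6 8 4
f 7 1 9
f 7 9 8
f 8 9 10
f 8 10 4
f 9 1 11
f 9 11 10
f 10 11 12
f 10 12 4
f 11 1 13
f 11 13 12
f 12 13 14
f 12 14 4
f 13 1 15
f 13 15 14
f 14 15 16
f 14 16 4
f 15 1 17
f 15 17 16
f 16 17 18
f 16 18 4
f 17 1 19
f 17 19 18
f 18 19 20
f 18 20 4
f 19 1 21
f 19 21 20
f 20 21 22
f 20 22 4
f 21 1 23
f 21 23 22
f 22 23 24
f 22 24 4
f 23 1 25
f 23 25 24
f 24 25 26
f 24 26 4
f 25 1 27
f 25 27 26
f 26 27 28
f 26 28 4
f 27 1 29
f 27 29 28
f 28 29 30
f 28 30 4
f 29 1 31
f 29 31 30
f 30 31 32
f 30 32 4
f 31 1 33
f 31 33 32
f 32 33 34
f 32 34 4
f 33 1 2
f 33 2 34
f 34 2 3
f 34 3 4
f 36 38 35
f 39 36 35
f 35 38 37
f 37 39 35
f 36 42 38
f 40 36 39
f 40 42 36
f 38 42 37
f 41 39 37
f 37 42 41
f 41 40 39
f 42 40 41
f 44 46 43
f 47 44 43
f 43 46 45
f 45 47 43
f 44 50 46
f 48 44 47
f 48 50 44
f 46 50 45
f 49 47 45
f 45 50 49
f 49 48 47
f 50 48 49
f 52 51 55
f 52 55 53
f 53 55 56
f 53 56 54
f 55 51 57
f 55 57 56
f 56 57 58
f 56 58 54
f 57 51 59
f 57 59 58
f 58 59 60
f 58 60 54
f 59 51 61
f 59 61 60
f 60 61 62
f 60 62 54
f 61 51 63
f 61 63 62
f 62 63 64
f 62 64 54
f 63 51 65
f 63 65 64
f 64 65 66
f 64 66 54
f 65 51 67
f 65 67 66
f 66 67 68
f 66 68 54
f 67 51 69
f 67 69 68
f 68 69 70
f 68 70 54
f 69 51 71
f 69 71 70
f 70 71 72
f 70 72 54
f 71 51 73
f 71 73 72
f 72 73 74
f 72 74 54
f 73 51 75
f 73 75 74
f 74 75 76
f 74 76 54
f 75 51 77
f 75 77 76
f 76 77 78
f 76 78 54
f 77 51 79
f 77 79 78
f 78 79 80
f 78 80 54
f 79 51 81
f 79 81 80
f 80 81 82
f 80 82 54
f 81 51 52
f 81 52 82
f 82 52 53
f 82 53 54
f 84 83 87
f 84 87 85
f 85 87 88
f 85 88 86
f 87 83 89
f 87 89 88
f 88 89 90
f 88 90 86
f 89 83 91
f 89 91 90
f 90 91 92
f 90 92 86
f 91 83 93
f 91 93 92
f 92 93 94
f 92 94 86
f 93 83 95
f 93 95 94
f 94 95 96
f 94 96 86
f 95 83 97
f 95 97 96
f 96 97 98
f 96 98 86
f 97 83 99
f 97 99 98
f 98 99 100
f 98 100 86
f 99 83 101
f 99 101 100
f 100 101 102
f 100 102 86
f 101 83 103
f 101 103 102
f 102 103 104
f 102 104 86
f 103 83 105
f 103 105 104
f 104 105 106
f 104 106 86
f 105 83 107
f 105 107 106
f 106 107 108
f 106 108 86
f 107 83 109
f 107 109 108
f 108 109 110
f 108 110 86
f 109 83 111
f 109 111 110
f 110 111 112
f 110 112 86
f 111 83 113
f 111 113 112
f 112 113 114
f 112 114 86
f 113 83 115
f 113 115 114
f 114 115 116
f 114 116 86
f 115 83 84
f 115 84 116
f 116 84 85
f 116 85 86

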